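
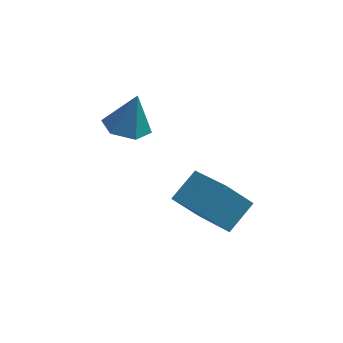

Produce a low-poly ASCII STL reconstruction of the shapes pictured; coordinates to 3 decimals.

solid 
facet normal -0.612 0.724 -0.318
outer loop
vertex 2.125 1.418 0.405
vertex 2.949 1.683 -0.579
vertex 1.502 0.561 -0.348
endloop
endfacet
facet normal -0.629 -0.202 0.751
outer loop
vertex 2.671 -0.823 0.259
vertex 2.125 1.418 0.405
vertex 1.502 0.561 -0.348
endloop
endfacet
facet normal -0.612 0.724 -0.317
outer loop
vertex 1.502 0.561 -0.348
vertex 2.949 1.683 -0.579
vertex 2.325 0.826 -1.331
endloop
endfacet
facet normal -0.480 -0.659 -0.579
outer loop
vertex 2.325 0.826 -1.331
vertex 2.671 -0.823 0.259
vertex 1.502 0.561 -0.348
endloop
endfacet
facet normal 0.480 0.659 0.579
outer loop
vertex 2.125 1.418 0.405
vertex 4.118 0.299 0.028
vertex 2.949 1.683 -0.579
endloop
endfacet
facet normal -0.628 -0.202 0.751
outer loop
vertex 3.295 0.034 1.011
vertex 2.125 1.418 0.405
vertex 2.671 -0.823 0.259
endloop
endfacet
facet normal 0.480 0.659 0.579
outer loop
vertex 3.295 0.034 1.011
vertex 4.118 0.299 0.028
vertex 2.125 1.418 0.405
endloop
endfacet
facet normal 0.629 0.201 -0.751
outer loop
vertex 2.949 1.683 -0.579
vertex 4.118 0.299 0.028
vertex 2.325 0.826 -1.331
endloop
endfacet
facet normal -0.480 -0.659 -0.579
outer loop
vertex 3.495 -0.558 -0.725
vertex 2.671 -0.823 0.259
vertex 2.325 0.826 -1.331
endloop
endfacet
facet normal 0.629 0.203 -0.751
outer loop
vertex 2.325 0.826 -1.331
vertex 4.118 0.299 0.028
vertex 3.495 -0.558 -0.725
endloop
endfacet
facet normal 0.612 -0.724 0.317
outer loop
vertex 3.495 -0.558 -0.725
vertex 3.295 0.034 1.011
vertex 2.671 -0.823 0.259
endloop
endfacet
facet normal 0.612 -0.724 0.317
outer loop
vertex 4.118 0.299 0.028
vertex 3.295 0.034 1.011
vertex 3.495 -0.558 -0.725
endloop
endfacet
facet normal -0.231 -0.122 -0.965
outer loop
vertex 0.781 1.21 2.294
vertex -0.017 1.213 2.485
vertex 0.364 1.917 2.305
endloop
endfacet
facet normal 0.846 0.496 0.193
outer loop
vertex 0.781 1.21 2.294
vertex 0.364 1.917 2.305
vertex 0.317 1.387 3.875
endloop
endfacet
facet normal -0.232 -0.121 -0.965
outer loop
vertex 0.364 1.917 2.305
vertex -0.017 1.213 2.485
vertex -0.433 1.919 2.496
endloop
endfacet
facet normal 0.079 0.944 0.321
outer loop
vertex 0.364 1.917 2.305
vertex -0.433 1.919 2.496
vertex 0.317 1.387 3.875
endloop
endfacet
facet normal -0.232 -0.121 -0.965
outer loop
vertex -0.433 1.919 2.496
vertex -0.017 1.213 2.485
vertex -0.814 1.215 2.676
endloop
endfacet
facet normal -0.664 0.501 0.555
outer loop
vertex -0.433 1.919 2.496
vertex -0.814 1.215 2.676
vertex 0.317 1.387 3.875
endloop
endfacet
facet normal -0.232 -0.122 -0.965
outer loop
vertex -0.814 1.215 2.676
vertex -0.017 1.213 2.485
vertex -0.397 0.509 2.665
endloop
endfacet
facet normal -0.642 -0.389 0.661
outer loop
vertex -0.814 1.215 2.676
vertex -0.397 0.509 2.665
vertex 0.317 1.387 3.875
endloop
endfacet
facet normal -0.232 -0.122 -0.965
outer loop
vertex -0.397 0.509 2.665
vertex -0.017 1.213 2.485
vertex 0.4 0.507 2.474
endloop
endfacet
facet normal 0.126 -0.837 0.533
outer loop
vertex -0.397 0.509 2.665
vertex 0.4 0.507 2.474
vertex 0.317 1.387 3.875
endloop
endfacet
facet normal -0.231 -0.122 -0.965
outer loop
vertex 0.4 0.507 2.474
vertex -0.017 1.213 2.485
vertex 0.781 1.21 2.294
endloop
endfacet
facet normal 0.869 -0.394 0.299
outer loop
vertex 0.4 0.507 2.474
vertex 0.781 1.21 2.294
vertex 0.317 1.387 3.875
endloop
endfacet

endsolid


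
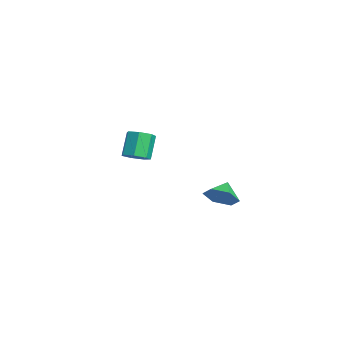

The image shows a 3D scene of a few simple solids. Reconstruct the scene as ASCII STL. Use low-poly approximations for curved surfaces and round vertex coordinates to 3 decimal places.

solid 
facet normal 0.499 -0.306 -0.811
outer loop
vertex -1.621 -2.754 -1.151
vertex -2.238 -3.154 -1.38
vertex -2.052 -2.424 -1.541
endloop
endfacet
facet normal 0.579 0.814 0.049
outer loop
vertex -1.621 -2.754 -1.151
vertex -2.052 -2.424 -1.541
vertex -2.385 -2.286 0.089
endloop
endfacet
facet normal 0.579 0.814 0.049
outer loop
vertex -2.385 -2.286 0.089
vertex -2.052 -2.424 -1.541
vertex -2.816 -1.956 -0.3
endloop
endfacet
facet normal -0.499 0.305 0.811
outer loop
vertex -2.385 -2.286 0.089
vertex -2.816 -1.956 -0.3
vertex -3.002 -2.686 -0.14
endloop
endfacet
facet normal 0.500 -0.306 -0.810
outer loop
vertex -2.052 -2.424 -1.541
vertex -2.238 -3.154 -1.38
vertex -2.623 -2.644 -1.81
endloop
endfacet
facet normal -0.144 0.893 -0.425
outer loop
vertex -2.052 -2.424 -1.541
vertex -2.623 -2.644 -1.81
vertex -2.816 -1.956 -0.3
endloop
endfacet
facet normal -0.144 0.893 -0.425
outer loop
vertex -2.816 -1.956 -0.3
vertex -2.623 -2.644 -1.81
vertex -3.387 -2.176 -0.569
endloop
endfacet
facet normal -0.500 0.305 0.811
outer loop
vertex -2.816 -1.956 -0.3
vertex -3.387 -2.176 -0.569
vertex -3.002 -2.686 -0.14
endloop
endfacet
facet normal 0.499 -0.307 -0.810
outer loop
vertex -2.623 -2.644 -1.81
vertex -2.238 -3.154 -1.38
vertex -2.904 -3.247 -1.755
endloop
endfacet
facet normal -0.758 0.300 -0.580
outer loop
vertex -2.623 -2.644 -1.81
vertex -2.904 -3.247 -1.755
vertex -3.387 -2.176 -0.569
endloop
endfacet
facet normal -0.758 0.300 -0.579
outer loop
vertex -3.387 -2.176 -0.569
vertex -2.904 -3.247 -1.755
vertex -3.668 -2.78 -0.514
endloop
endfacet
facet normal -0.499 0.306 0.811
outer loop
vertex -3.387 -2.176 -0.569
vertex -3.668 -2.78 -0.514
vertex -3.002 -2.686 -0.14
endloop
endfacet
facet normal 0.499 -0.306 -0.811
outer loop
vertex -2.904 -3.247 -1.755
vertex -2.238 -3.154 -1.38
vertex -2.684 -3.781 -1.418
endloop
endfacet
facet normal -0.801 -0.518 -0.298
outer loop
vertex -2.904 -3.247 -1.755
vertex -2.684 -3.781 -1.418
vertex -3.668 -2.78 -0.514
endloop
endfacet
facet normal -0.801 -0.519 -0.297
outer loop
vertex -3.668 -2.78 -0.514
vertex -2.684 -3.781 -1.418
vertex -3.447 -3.313 -0.178
endloop
endfacet
facet normal -0.499 0.305 0.811
outer loop
vertex -3.668 -2.78 -0.514
vertex -3.447 -3.313 -0.178
vertex -3.002 -2.686 -0.14
endloop
endfacet
facet normal 0.499 -0.306 -0.811
outer loop
vertex -2.684 -3.781 -1.418
vertex -2.238 -3.154 -1.38
vertex -2.128 -3.842 -1.053
endloop
endfacet
facet normal -0.241 -0.948 0.209
outer loop
vertex -2.684 -3.781 -1.418
vertex -2.128 -3.842 -1.053
vertex -3.447 -3.313 -0.178
endloop
endfacet
facet normal -0.241 -0.948 0.209
outer loop
vertex -3.447 -3.313 -0.178
vertex -2.128 -3.842 -1.053
vertex -2.891 -3.374 0.188
endloop
endfacet
facet normal -0.500 0.306 0.810
outer loop
vertex -3.447 -3.313 -0.178
vertex -2.891 -3.374 0.188
vertex -3.002 -2.686 -0.14
endloop
endfacet
facet normal 0.499 -0.306 -0.811
outer loop
vertex -2.128 -3.842 -1.053
vertex -2.238 -3.154 -1.38
vertex -1.655 -3.385 -0.934
endloop
endfacet
facet normal 0.500 -0.663 0.557
outer loop
vertex -2.128 -3.842 -1.053
vertex -1.655 -3.385 -0.934
vertex -2.891 -3.374 0.188
endloop
endfacet
facet normal 0.500 -0.663 0.557
outer loop
vertex -2.891 -3.374 0.188
vertex -1.655 -3.385 -0.934
vertex -2.418 -2.917 0.307
endloop
endfacet
facet normal -0.499 0.306 0.811
outer loop
vertex -2.891 -3.374 0.188
vertex -2.418 -2.917 0.307
vertex -3.002 -2.686 -0.14
endloop
endfacet
facet normal 0.499 -0.306 -0.811
outer loop
vertex -1.655 -3.385 -0.934
vertex -2.238 -3.154 -1.38
vertex -1.621 -2.754 -1.151
endloop
endfacet
facet normal 0.865 0.121 0.487
outer loop
vertex -1.655 -3.385 -0.934
vertex -1.621 -2.754 -1.151
vertex -2.418 -2.917 0.307
endloop
endfacet
facet normal 0.865 0.123 0.487
outer loop
vertex -2.418 -2.917 0.307
vertex -1.621 -2.754 -1.151
vertex -2.385 -2.286 0.089
endloop
endfacet
facet normal -0.499 0.306 0.811
outer loop
vertex -2.418 -2.917 0.307
vertex -2.385 -2.286 0.089
vertex -3.002 -2.686 -0.14
endloop
endfacet
facet normal 0.681 -0.506 -0.529
outer loop
vertex 4.441 0.298 -1.428
vertex 3.944 -0.481 -1.323
vertex 3.79 0.075 -2.053
endloop
endfacet
facet normal -0.239 0.966 -0.096
outer loop
vertex 4.441 0.298 -1.428
vertex 3.79 0.075 -2.053
vertex 3.216 0.061 -0.757
endloop
endfacet
facet normal 0.681 -0.506 -0.529
outer loop
vertex 3.79 0.075 -2.053
vertex 3.944 -0.481 -1.323
vertex 3.293 -0.704 -1.948
endloop
endfacet
facet normal -0.809 0.469 -0.353
outer loop
vertex 3.79 0.075 -2.053
vertex 3.293 -0.704 -1.948
vertex 3.216 0.061 -0.757
endloop
endfacet
facet normal 0.681 -0.505 -0.530
outer loop
vertex 3.293 -0.704 -1.948
vertex 3.944 -0.481 -1.323
vertex 3.448 -1.26 -1.218
endloop
endfacet
facet normal -0.979 -0.193 0.061
outer loop
vertex 3.293 -0.704 -1.948
vertex 3.448 -1.26 -1.218
vertex 3.216 0.061 -0.757
endloop
endfacet
facet normal 0.682 -0.505 -0.529
outer loop
vertex 3.448 -1.26 -1.218
vertex 3.944 -0.481 -1.323
vertex 4.099 -1.036 -0.593
endloop
endfacet
facet normal -0.580 -0.357 0.732
outer loop
vertex 3.448 -1.26 -1.218
vertex 4.099 -1.036 -0.593
vertex 3.216 0.061 -0.757
endloop
endfacet
facet normal 0.681 -0.506 -0.529
outer loop
vertex 4.099 -1.036 -0.593
vertex 3.944 -0.481 -1.323
vertex 4.596 -0.257 -0.698
endloop
endfacet
facet normal -0.010 0.140 0.990
outer loop
vertex 4.099 -1.036 -0.593
vertex 4.596 -0.257 -0.698
vertex 3.216 0.061 -0.757
endloop
endfacet
facet normal 0.681 -0.506 -0.529
outer loop
vertex 4.596 -0.257 -0.698
vertex 3.944 -0.481 -1.323
vertex 4.441 0.298 -1.428
endloop
endfacet
facet normal 0.160 0.802 0.576
outer loop
vertex 4.596 -0.257 -0.698
vertex 4.441 0.298 -1.428
vertex 3.216 0.061 -0.757
endloop
endfacet

endsolid


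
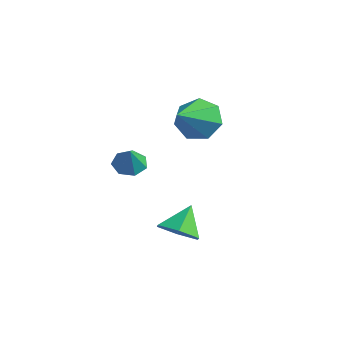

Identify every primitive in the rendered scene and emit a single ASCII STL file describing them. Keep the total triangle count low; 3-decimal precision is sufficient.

solid 
facet normal 0.183 -0.648 -0.739
outer loop
vertex 3.912 -1.046 -2.977
vertex 3.314 -0.581 -3.533
vertex 4.224 -0.343 -3.516
endloop
endfacet
facet normal 0.700 0.212 0.682
outer loop
vertex 3.912 -1.046 -2.977
vertex 4.224 -0.343 -3.516
vertex 3.066 0.301 -2.527
endloop
endfacet
facet normal 0.183 -0.648 -0.740
outer loop
vertex 4.224 -0.343 -3.516
vertex 3.314 -0.581 -3.533
vertex 3.626 0.123 -4.072
endloop
endfacet
facet normal 0.550 0.829 0.104
outer loop
vertex 4.224 -0.343 -3.516
vertex 3.626 0.123 -4.072
vertex 3.066 0.301 -2.527
endloop
endfacet
facet normal 0.183 -0.648 -0.740
outer loop
vertex 3.626 0.123 -4.072
vertex 3.314 -0.581 -3.533
vertex 2.717 -0.115 -4.089
endloop
endfacet
facet normal -0.245 0.949 -0.198
outer loop
vertex 3.626 0.123 -4.072
vertex 2.717 -0.115 -4.089
vertex 3.066 0.301 -2.527
endloop
endfacet
facet normal 0.183 -0.648 -0.739
outer loop
vertex 2.717 -0.115 -4.089
vertex 3.314 -0.581 -3.533
vertex 2.405 -0.819 -3.549
endloop
endfacet
facet normal -0.888 0.453 0.078
outer loop
vertex 2.717 -0.115 -4.089
vertex 2.405 -0.819 -3.549
vertex 3.066 0.301 -2.527
endloop
endfacet
facet normal 0.183 -0.648 -0.739
outer loop
vertex 2.405 -0.819 -3.549
vertex 3.314 -0.581 -3.533
vertex 3.003 -1.284 -2.993
endloop
endfacet
facet normal -0.737 -0.164 0.656
outer loop
vertex 2.405 -0.819 -3.549
vertex 3.003 -1.284 -2.993
vertex 3.066 0.301 -2.527
endloop
endfacet
facet normal 0.183 -0.648 -0.739
outer loop
vertex 3.003 -1.284 -2.993
vertex 3.314 -0.581 -3.533
vertex 3.912 -1.046 -2.977
endloop
endfacet
facet normal 0.057 -0.284 0.957
outer loop
vertex 3.003 -1.284 -2.993
vertex 3.912 -1.046 -2.977
vertex 3.066 0.301 -2.527
endloop
endfacet
facet normal -0.295 0.808 -0.511
outer loop
vertex 2.953 1.922 1.179
vertex 2.005 1.573 1.174
vertex 2.454 2.168 1.856
endloop
endfacet
facet normal 0.820 0.126 0.559
outer loop
vertex 2.953 1.922 1.179
vertex 2.454 2.168 1.856
vertex 2.575 0.007 2.166
endloop
endfacet
facet normal -0.293 0.808 -0.512
outer loop
vertex 2.454 2.168 1.856
vertex 2.005 1.573 1.174
vertex 1.616 1.967 2.019
endloop
endfacet
facet normal 0.154 0.149 0.977
outer loop
vertex 2.454 2.168 1.856
vertex 1.616 1.967 2.019
vertex 2.575 0.007 2.166
endloop
endfacet
facet normal -0.294 0.807 -0.512
outer loop
vertex 1.616 1.967 2.019
vertex 2.005 1.573 1.174
vertex 1.072 1.469 1.546
endloop
endfacet
facet normal -0.533 -0.199 0.822
outer loop
vertex 1.616 1.967 2.019
vertex 1.072 1.469 1.546
vertex 2.575 0.007 2.166
endloop
endfacet
facet normal -0.294 0.808 -0.511
outer loop
vertex 1.072 1.469 1.546
vertex 2.005 1.573 1.174
vertex 1.23 1.05 0.793
endloop
endfacet
facet normal -0.725 -0.655 0.212
outer loop
vertex 1.072 1.469 1.546
vertex 1.23 1.05 0.793
vertex 2.575 0.007 2.166
endloop
endfacet
facet normal -0.294 0.808 -0.511
outer loop
vertex 1.23 1.05 0.793
vertex 2.005 1.573 1.174
vertex 1.972 1.025 0.327
endloop
endfacet
facet normal -0.277 -0.876 -0.394
outer loop
vertex 1.23 1.05 0.793
vertex 1.972 1.025 0.327
vertex 2.575 0.007 2.166
endloop
endfacet
facet normal -0.294 0.808 -0.511
outer loop
vertex 1.972 1.025 0.327
vertex 2.005 1.573 1.174
vertex 2.738 1.413 0.499
endloop
endfacet
facet normal 0.474 -0.696 -0.540
outer loop
vertex 1.972 1.025 0.327
vertex 2.738 1.413 0.499
vertex 2.575 0.007 2.166
endloop
endfacet
facet normal -0.295 0.807 -0.511
outer loop
vertex 2.738 1.413 0.499
vertex 2.005 1.573 1.174
vertex 2.953 1.922 1.179
endloop
endfacet
facet normal 0.961 -0.250 -0.117
outer loop
vertex 2.738 1.413 0.499
vertex 2.953 1.922 1.179
vertex 2.575 0.007 2.166
endloop
endfacet
facet normal -0.419 0.321 -0.849
outer loop
vertex 1.071 -0.167 -1.21
vertex 0.489 -0.525 -1.058
vertex 0.652 0.134 -0.889
endloop
endfacet
facet normal 0.719 0.553 0.421
outer loop
vertex 1.071 -0.167 -1.21
vertex 0.652 0.134 -0.889
vertex 0.971 -0.895 -0.082
endloop
endfacet
facet normal -0.418 0.321 -0.850
outer loop
vertex 0.652 0.134 -0.889
vertex 0.489 -0.525 -1.058
vertex 0.11 -0.061 -0.696
endloop
endfacet
facet normal 0.052 0.626 0.778
outer loop
vertex 0.652 0.134 -0.889
vertex 0.11 -0.061 -0.696
vertex 0.971 -0.895 -0.082
endloop
endfacet
facet normal -0.418 0.321 -0.850
outer loop
vertex 0.11 -0.061 -0.696
vertex 0.489 -0.525 -1.058
vertex -0.146 -0.606 -0.776
endloop
endfacet
facet normal -0.504 0.111 0.857
outer loop
vertex 0.11 -0.061 -0.696
vertex -0.146 -0.606 -0.776
vertex 0.971 -0.895 -0.082
endloop
endfacet
facet normal -0.418 0.321 -0.850
outer loop
vertex -0.146 -0.606 -0.776
vertex 0.489 -0.525 -1.058
vertex 0.076 -1.09 -1.068
endloop
endfacet
facet normal -0.528 -0.603 0.598
outer loop
vertex -0.146 -0.606 -0.776
vertex 0.076 -1.09 -1.068
vertex 0.971 -0.895 -0.082
endloop
endfacet
facet normal -0.419 0.321 -0.849
outer loop
vertex 0.076 -1.09 -1.068
vertex 0.489 -0.525 -1.058
vertex 0.609 -1.149 -1.353
endloop
endfacet
facet normal -0.003 -0.980 0.197
outer loop
vertex 0.076 -1.09 -1.068
vertex 0.609 -1.149 -1.353
vertex 0.971 -0.895 -0.082
endloop
endfacet
facet normal -0.419 0.321 -0.849
outer loop
vertex 0.609 -1.149 -1.353
vertex 0.489 -0.525 -1.058
vertex 1.052 -0.738 -1.416
endloop
endfacet
facet normal 0.676 -0.736 -0.046
outer loop
vertex 0.609 -1.149 -1.353
vertex 1.052 -0.738 -1.416
vertex 0.971 -0.895 -0.082
endloop
endfacet
facet normal -0.419 0.320 -0.850
outer loop
vertex 1.052 -0.738 -1.416
vertex 0.489 -0.525 -1.058
vertex 1.071 -0.167 -1.21
endloop
endfacet
facet normal 0.997 -0.053 0.054
outer loop
vertex 1.052 -0.738 -1.416
vertex 1.071 -0.167 -1.21
vertex 0.971 -0.895 -0.082
endloop
endfacet

endsolid


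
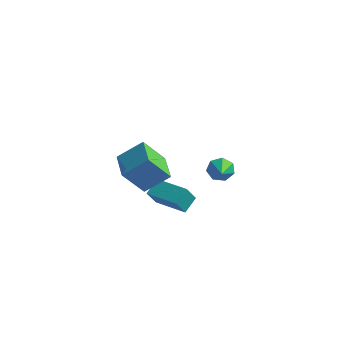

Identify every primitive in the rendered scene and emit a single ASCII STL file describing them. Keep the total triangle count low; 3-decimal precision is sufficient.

solid 
facet normal -0.516 0.729 -0.451
outer loop
vertex -0.312 3.777 -3.061
vertex -0.609 3.876 -2.561
vertex -0.104 4.121 -2.743
endloop
endfacet
facet normal 0.885 -0.119 -0.450
outer loop
vertex -0.312 3.777 -3.061
vertex -0.104 4.121 -2.743
vertex 0.149 2.804 -1.899
endloop
endfacet
facet normal -0.516 0.729 -0.451
outer loop
vertex -0.104 4.121 -2.743
vertex -0.609 3.876 -2.561
vertex -0.277 4.28 -2.288
endloop
endfacet
facet normal 0.916 0.326 0.234
outer loop
vertex -0.104 4.121 -2.743
vertex -0.277 4.28 -2.288
vertex 0.149 2.804 -1.899
endloop
endfacet
facet normal -0.517 0.729 -0.449
outer loop
vertex -0.277 4.28 -2.288
vertex -0.609 3.876 -2.561
vertex -0.7 4.134 -2.038
endloop
endfacet
facet normal 0.390 0.338 0.857
outer loop
vertex -0.277 4.28 -2.288
vertex -0.7 4.134 -2.038
vertex 0.149 2.804 -1.899
endloop
endfacet
facet normal -0.516 0.729 -0.449
outer loop
vertex -0.7 4.134 -2.038
vertex -0.609 3.876 -2.561
vertex -1.054 3.794 -2.183
endloop
endfacet
facet normal -0.300 -0.092 0.949
outer loop
vertex -0.7 4.134 -2.038
vertex -1.054 3.794 -2.183
vertex 0.149 2.804 -1.899
endloop
endfacet
facet normal -0.516 0.730 -0.449
outer loop
vertex -1.054 3.794 -2.183
vertex -0.609 3.876 -2.561
vertex -1.074 3.516 -2.612
endloop
endfacet
facet normal -0.630 -0.638 0.443
outer loop
vertex -1.054 3.794 -2.183
vertex -1.074 3.516 -2.612
vertex 0.149 2.804 -1.899
endloop
endfacet
facet normal -0.515 0.729 -0.451
outer loop
vertex -1.074 3.516 -2.612
vertex -0.609 3.876 -2.561
vertex -0.743 3.508 -3.003
endloop
endfacet
facet normal -0.355 -0.891 -0.282
outer loop
vertex -1.074 3.516 -2.612
vertex -0.743 3.508 -3.003
vertex 0.149 2.804 -1.899
endloop
endfacet
facet normal -0.516 0.729 -0.451
outer loop
vertex -0.743 3.508 -3.003
vertex -0.609 3.876 -2.561
vertex -0.312 3.777 -3.061
endloop
endfacet
facet normal 0.320 -0.660 -0.680
outer loop
vertex -0.743 3.508 -3.003
vertex -0.312 3.777 -3.061
vertex 0.149 2.804 -1.899
endloop
endfacet
facet normal -0.997 0.063 -0.051
outer loop
vertex -1.224 -0.357 -1.741
vertex -1.203 0.324 -1.304
vertex -1.152 0.147 -2.531
endloop
endfacet
facet normal -0.025 -0.842 -0.539
outer loop
vertex 0.303 0.056 -2.456
vertex -1.224 -0.357 -1.741
vertex -1.152 0.147 -2.531
endloop
endfacet
facet normal -0.997 0.063 -0.051
outer loop
vertex -1.152 0.147 -2.531
vertex -1.203 0.324 -1.304
vertex -1.131 0.829 -2.094
endloop
endfacet
facet normal 0.077 0.536 -0.841
outer loop
vertex -1.131 0.829 -2.094
vertex 0.303 0.056 -2.456
vertex -1.152 0.147 -2.531
endloop
endfacet
facet normal -0.077 -0.537 0.840
outer loop
vertex -1.224 -0.357 -1.741
vertex 0.252 0.233 -1.229
vertex -1.203 0.324 -1.304
endloop
endfacet
facet normal -0.025 -0.841 -0.540
outer loop
vertex 0.231 -0.449 -1.666
vertex -1.224 -0.357 -1.741
vertex 0.303 0.056 -2.456
endloop
endfacet
facet normal -0.077 -0.536 0.841
outer loop
vertex 0.231 -0.449 -1.666
vertex 0.252 0.233 -1.229
vertex -1.224 -0.357 -1.741
endloop
endfacet
facet normal 0.025 0.841 0.540
outer loop
vertex -1.203 0.324 -1.304
vertex 0.252 0.233 -1.229
vertex -1.131 0.829 -2.094
endloop
endfacet
facet normal 0.077 0.537 -0.840
outer loop
vertex 0.324 0.737 -2.019
vertex 0.303 0.056 -2.456
vertex -1.131 0.829 -2.094
endloop
endfacet
facet normal 0.025 0.842 0.539
outer loop
vertex -1.131 0.829 -2.094
vertex 0.252 0.233 -1.229
vertex 0.324 0.737 -2.019
endloop
endfacet
facet normal 0.997 -0.063 0.050
outer loop
vertex 0.324 0.737 -2.019
vertex 0.231 -0.449 -1.666
vertex 0.303 0.056 -2.456
endloop
endfacet
facet normal 0.997 -0.063 0.051
outer loop
vertex 0.252 0.233 -1.229
vertex 0.231 -0.449 -1.666
vertex 0.324 0.737 -2.019
endloop
endfacet
facet normal -0.598 -0.521 -0.609
outer loop
vertex -0.992 -2.239 0.52
vertex -1.931 -1.29 0.63
vertex -0.448 -1.572 -0.584
endloop
endfacet
facet normal 0.701 -0.708 -0.082
outer loop
vertex 0.311 -0.91 0.19
vertex -0.992 -2.239 0.52
vertex -0.448 -1.572 -0.584
endloop
endfacet
facet normal -0.598 -0.521 -0.609
outer loop
vertex -0.448 -1.572 -0.584
vertex -1.931 -1.29 0.63
vertex -1.387 -0.623 -0.474
endloop
endfacet
facet normal 0.389 0.476 -0.789
outer loop
vertex -1.387 -0.623 -0.474
vertex 0.311 -0.91 0.19
vertex -0.448 -1.572 -0.584
endloop
endfacet
facet normal -0.389 -0.476 0.789
outer loop
vertex -0.992 -2.239 0.52
vertex -1.172 -0.628 1.404
vertex -1.931 -1.29 0.63
endloop
endfacet
facet normal 0.701 -0.708 -0.082
outer loop
vertex -0.233 -1.577 1.294
vertex -0.992 -2.239 0.52
vertex 0.311 -0.91 0.19
endloop
endfacet
facet normal -0.389 -0.476 0.789
outer loop
vertex -0.233 -1.577 1.294
vertex -1.172 -0.628 1.404
vertex -0.992 -2.239 0.52
endloop
endfacet
facet normal -0.701 0.708 0.082
outer loop
vertex -1.931 -1.29 0.63
vertex -1.172 -0.628 1.404
vertex -1.387 -0.623 -0.474
endloop
endfacet
facet normal 0.389 0.476 -0.789
outer loop
vertex -0.628 0.039 0.3
vertex 0.311 -0.91 0.19
vertex -1.387 -0.623 -0.474
endloop
endfacet
facet normal -0.701 0.708 0.082
outer loop
vertex -1.387 -0.623 -0.474
vertex -1.172 -0.628 1.404
vertex -0.628 0.039 0.3
endloop
endfacet
facet normal 0.598 0.521 0.609
outer loop
vertex -0.628 0.039 0.3
vertex -0.233 -1.577 1.294
vertex 0.311 -0.91 0.19
endloop
endfacet
facet normal 0.598 0.521 0.609
outer loop
vertex -1.172 -0.628 1.404
vertex -0.233 -1.577 1.294
vertex -0.628 0.039 0.3
endloop
endfacet

endsolid


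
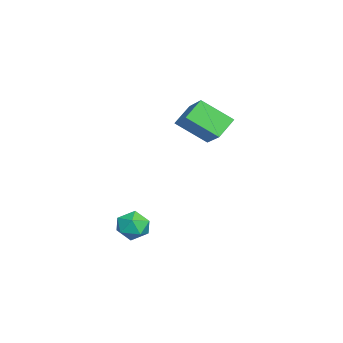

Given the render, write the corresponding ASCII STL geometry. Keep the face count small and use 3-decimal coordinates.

solid 
facet normal -0.985 0.035 -0.171
outer loop
vertex -0.543 -0.2 -3.188
vertex -0.703 -0.603 -2.347
vertex -0.657 0.34 -2.42
endloop
endfacet
facet normal -0.650 0.573 -0.499
outer loop
vertex -0.543 -0.2 -3.188
vertex -0.657 0.34 -2.42
vertex 0.015 0.551 -3.052
endloop
endfacet
facet normal -0.166 0.294 -0.941
outer loop
vertex -0.543 -0.2 -3.188
vertex 0.015 0.551 -3.052
vertex 0.384 -0.26 -3.37
endloop
endfacet
facet normal -0.201 -0.416 -0.887
outer loop
vertex -0.543 -0.2 -3.188
vertex 0.384 -0.26 -3.37
vertex -0.06 -0.974 -2.934
endloop
endfacet
facet normal -0.707 -0.576 -0.410
outer loop
vertex -0.543 -0.2 -3.188
vertex -0.06 -0.974 -2.934
vertex -0.703 -0.603 -2.347
endloop
endfacet
facet normal -0.303 0.953 -0.004
outer loop
vertex 0.015 0.551 -3.052
vertex -0.657 0.34 -2.42
vertex 0.2 0.614 -2.126
endloop
endfacet
facet normal -0.845 0.082 0.528
outer loop
vertex -0.657 0.34 -2.42
vertex -0.703 -0.603 -2.347
vertex -0.244 -0.1 -1.69
endloop
endfacet
facet normal -0.395 -0.908 0.141
outer loop
vertex -0.703 -0.603 -2.347
vertex -0.06 -0.974 -2.934
vertex 0.125 -0.911 -2.008
endloop
endfacet
facet normal 0.424 -0.649 -0.631
outer loop
vertex -0.06 -0.974 -2.934
vertex 0.384 -0.26 -3.37
vertex 0.797 -0.7 -2.64
endloop
endfacet
facet normal 0.481 0.501 -0.720
outer loop
vertex 0.384 -0.26 -3.37
vertex 0.015 0.551 -3.052
vertex 0.843 0.243 -2.713
endloop
endfacet
facet normal 0.201 0.416 0.887
outer loop
vertex 0.683 -0.16 -1.872
vertex 0.2 0.614 -2.126
vertex -0.244 -0.1 -1.69
endloop
endfacet
facet normal 0.166 -0.294 0.941
outer loop
vertex 0.683 -0.16 -1.872
vertex -0.244 -0.1 -1.69
vertex 0.125 -0.911 -2.008
endloop
endfacet
facet normal 0.650 -0.573 0.499
outer loop
vertex 0.683 -0.16 -1.872
vertex 0.125 -0.911 -2.008
vertex 0.797 -0.7 -2.64
endloop
endfacet
facet normal 0.985 -0.035 0.171
outer loop
vertex 0.683 -0.16 -1.872
vertex 0.797 -0.7 -2.64
vertex 0.843 0.243 -2.713
endloop
endfacet
facet normal 0.707 0.576 0.410
outer loop
vertex 0.683 -0.16 -1.872
vertex 0.843 0.243 -2.713
vertex 0.2 0.614 -2.126
endloop
endfacet
facet normal -0.424 0.649 0.631
outer loop
vertex -0.244 -0.1 -1.69
vertex 0.2 0.614 -2.126
vertex -0.657 0.34 -2.42
endloop
endfacet
facet normal -0.481 -0.501 0.720
outer loop
vertex 0.125 -0.911 -2.008
vertex -0.244 -0.1 -1.69
vertex -0.703 -0.603 -2.347
endloop
endfacet
facet normal 0.303 -0.953 0.004
outer loop
vertex 0.797 -0.7 -2.64
vertex 0.125 -0.911 -2.008
vertex -0.06 -0.974 -2.934
endloop
endfacet
facet normal 0.845 -0.082 -0.528
outer loop
vertex 0.843 0.243 -2.713
vertex 0.797 -0.7 -2.64
vertex 0.384 -0.26 -3.37
endloop
endfacet
facet normal 0.395 0.908 -0.141
outer loop
vertex 0.2 0.614 -2.126
vertex 0.843 0.243 -2.713
vertex 0.015 0.551 -3.052
endloop
endfacet
facet normal -0.767 -0.344 -0.542
outer loop
vertex -4.242 2.228 3.67
vertex -4.116 3.835 2.47
vertex -3.367 1.554 2.86
endloop
endfacet
facet normal -0.062 -0.799 0.598
outer loop
vertex -1.964 2.185 3.85
vertex -4.242 2.228 3.67
vertex -3.367 1.554 2.86
endloop
endfacet
facet normal -0.767 -0.344 -0.541
outer loop
vertex -3.367 1.554 2.86
vertex -4.116 3.835 2.47
vertex -3.242 3.161 1.659
endloop
endfacet
facet normal 0.639 -0.492 -0.592
outer loop
vertex -3.242 3.161 1.659
vertex -1.964 2.185 3.85
vertex -3.367 1.554 2.86
endloop
endfacet
facet normal -0.639 0.492 0.592
outer loop
vertex -4.242 2.228 3.67
vertex -2.713 4.466 3.46
vertex -4.116 3.835 2.47
endloop
endfacet
facet normal -0.062 -0.800 0.597
outer loop
vertex -2.838 2.859 4.661
vertex -4.242 2.228 3.67
vertex -1.964 2.185 3.85
endloop
endfacet
facet normal -0.639 0.492 0.592
outer loop
vertex -2.838 2.859 4.661
vertex -2.713 4.466 3.46
vertex -4.242 2.228 3.67
endloop
endfacet
facet normal 0.062 0.799 -0.598
outer loop
vertex -4.116 3.835 2.47
vertex -2.713 4.466 3.46
vertex -3.242 3.161 1.659
endloop
endfacet
facet normal 0.639 -0.492 -0.592
outer loop
vertex -1.838 3.792 2.65
vertex -1.964 2.185 3.85
vertex -3.242 3.161 1.659
endloop
endfacet
facet normal 0.063 0.799 -0.598
outer loop
vertex -3.242 3.161 1.659
vertex -2.713 4.466 3.46
vertex -1.838 3.792 2.65
endloop
endfacet
facet normal 0.767 0.344 0.541
outer loop
vertex -1.838 3.792 2.65
vertex -2.838 2.859 4.661
vertex -1.964 2.185 3.85
endloop
endfacet
facet normal 0.767 0.345 0.541
outer loop
vertex -2.713 4.466 3.46
vertex -2.838 2.859 4.661
vertex -1.838 3.792 2.65
endloop
endfacet

endsolid


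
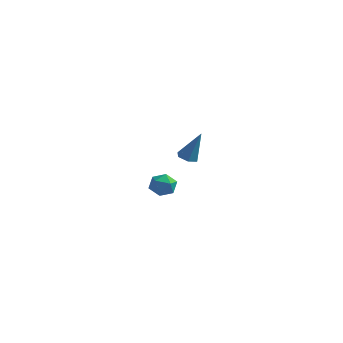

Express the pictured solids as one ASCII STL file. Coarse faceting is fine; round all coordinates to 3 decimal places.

solid 
facet normal -0.526 0.808 -0.267
outer loop
vertex 0.022 -2.913 -2.134
vertex -0.559 -3.245 -1.993
vertex -0.247 -2.881 -1.506
endloop
endfacet
facet normal 0.110 0.994 -0.003
outer loop
vertex 0.022 -2.913 -2.134
vertex -0.247 -2.881 -1.506
vertex 0.427 -2.956 -1.586
endloop
endfacet
facet normal 0.614 0.680 -0.401
outer loop
vertex 0.022 -2.913 -2.134
vertex 0.427 -2.956 -1.586
vertex 0.532 -3.367 -2.122
endloop
endfacet
facet normal 0.289 0.300 -0.909
outer loop
vertex 0.022 -2.913 -2.134
vertex 0.532 -3.367 -2.122
vertex -0.077 -3.545 -2.374
endloop
endfacet
facet normal -0.417 0.379 -0.826
outer loop
vertex 0.022 -2.913 -2.134
vertex -0.077 -3.545 -2.374
vertex -0.559 -3.245 -1.993
endloop
endfacet
facet normal 0.160 0.735 0.659
outer loop
vertex 0.427 -2.956 -1.586
vertex -0.247 -2.881 -1.506
vertex 0.097 -3.315 -1.106
endloop
endfacet
facet normal -0.870 0.433 0.234
outer loop
vertex -0.247 -2.881 -1.506
vertex -0.559 -3.245 -1.993
vertex -0.512 -3.493 -1.358
endloop
endfacet
facet normal -0.693 -0.261 -0.672
outer loop
vertex -0.559 -3.245 -1.993
vertex -0.077 -3.545 -2.374
vertex -0.407 -3.904 -1.894
endloop
endfacet
facet normal 0.447 -0.388 -0.806
outer loop
vertex -0.077 -3.545 -2.374
vertex 0.532 -3.367 -2.122
vertex 0.267 -3.979 -1.974
endloop
endfacet
facet normal 0.974 0.227 0.017
outer loop
vertex 0.532 -3.367 -2.122
vertex 0.427 -2.956 -1.586
vertex 0.579 -3.615 -1.487
endloop
endfacet
facet normal -0.289 -0.300 0.909
outer loop
vertex -0.002 -3.947 -1.346
vertex 0.097 -3.315 -1.106
vertex -0.512 -3.493 -1.358
endloop
endfacet
facet normal -0.614 -0.680 0.401
outer loop
vertex -0.002 -3.947 -1.346
vertex -0.512 -3.493 -1.358
vertex -0.407 -3.904 -1.894
endloop
endfacet
facet normal -0.110 -0.994 0.003
outer loop
vertex -0.002 -3.947 -1.346
vertex -0.407 -3.904 -1.894
vertex 0.267 -3.979 -1.974
endloop
endfacet
facet normal 0.526 -0.808 0.267
outer loop
vertex -0.002 -3.947 -1.346
vertex 0.267 -3.979 -1.974
vertex 0.579 -3.615 -1.487
endloop
endfacet
facet normal 0.417 -0.379 0.826
outer loop
vertex -0.002 -3.947 -1.346
vertex 0.579 -3.615 -1.487
vertex 0.097 -3.315 -1.106
endloop
endfacet
facet normal -0.447 0.388 0.806
outer loop
vertex -0.512 -3.493 -1.358
vertex 0.097 -3.315 -1.106
vertex -0.247 -2.881 -1.506
endloop
endfacet
facet normal -0.974 -0.227 -0.017
outer loop
vertex -0.407 -3.904 -1.894
vertex -0.512 -3.493 -1.358
vertex -0.559 -3.245 -1.993
endloop
endfacet
facet normal -0.160 -0.735 -0.659
outer loop
vertex 0.267 -3.979 -1.974
vertex -0.407 -3.904 -1.894
vertex -0.077 -3.545 -2.374
endloop
endfacet
facet normal 0.870 -0.433 -0.234
outer loop
vertex 0.579 -3.615 -1.487
vertex 0.267 -3.979 -1.974
vertex 0.532 -3.367 -2.122
endloop
endfacet
facet normal 0.693 0.261 0.672
outer loop
vertex 0.097 -3.315 -1.106
vertex 0.579 -3.615 -1.487
vertex 0.427 -2.956 -1.586
endloop
endfacet
facet normal -0.379 -0.128 -0.916
outer loop
vertex -3.34 2.701 -2.763
vertex -3.701 3.119 -2.672
vertex -3.198 3.226 -2.895
endloop
endfacet
facet normal 0.959 -0.276 -0.066
outer loop
vertex -3.34 2.701 -2.763
vertex -3.198 3.226 -2.895
vertex -3.039 3.341 -1.068
endloop
endfacet
facet normal -0.379 -0.127 -0.917
outer loop
vertex -3.198 3.226 -2.895
vertex -3.701 3.119 -2.672
vertex -3.558 3.645 -2.804
endloop
endfacet
facet normal 0.743 0.661 -0.106
outer loop
vertex -3.198 3.226 -2.895
vertex -3.558 3.645 -2.804
vertex -3.039 3.341 -1.068
endloop
endfacet
facet normal -0.378 -0.127 -0.917
outer loop
vertex -3.558 3.645 -2.804
vertex -3.701 3.119 -2.672
vertex -4.061 3.538 -2.582
endloop
endfacet
facet normal -0.116 0.972 0.205
outer loop
vertex -3.558 3.645 -2.804
vertex -4.061 3.538 -2.582
vertex -3.039 3.341 -1.068
endloop
endfacet
facet normal -0.378 -0.128 -0.917
outer loop
vertex -4.061 3.538 -2.582
vertex -3.701 3.119 -2.672
vertex -4.204 3.013 -2.45
endloop
endfacet
facet normal -0.756 0.346 0.555
outer loop
vertex -4.061 3.538 -2.582
vertex -4.204 3.013 -2.45
vertex -3.039 3.341 -1.068
endloop
endfacet
facet normal -0.378 -0.127 -0.917
outer loop
vertex -4.204 3.013 -2.45
vertex -3.701 3.119 -2.672
vertex -3.843 2.594 -2.541
endloop
endfacet
facet normal -0.540 -0.594 0.596
outer loop
vertex -4.204 3.013 -2.45
vertex -3.843 2.594 -2.541
vertex -3.039 3.341 -1.068
endloop
endfacet
facet normal -0.378 -0.127 -0.917
outer loop
vertex -3.843 2.594 -2.541
vertex -3.701 3.119 -2.672
vertex -3.34 2.701 -2.763
endloop
endfacet
facet normal 0.318 -0.904 0.285
outer loop
vertex -3.843 2.594 -2.541
vertex -3.34 2.701 -2.763
vertex -3.039 3.341 -1.068
endloop
endfacet

endsolid


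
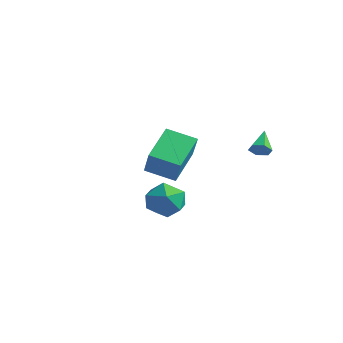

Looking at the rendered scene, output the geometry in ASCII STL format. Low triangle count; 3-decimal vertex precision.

solid 
facet normal -0.616 0.371 0.695
outer loop
vertex 2.095 -3.548 1.539
vertex 2.896 -3.525 2.236
vertex 2.706 -2.683 1.618
endloop
endfacet
facet normal -0.818 0.574 0.041
outer loop
vertex 2.095 -3.548 1.539
vertex 2.706 -2.683 1.618
vertex 2.409 -3.038 0.662
endloop
endfacet
facet normal -0.939 -0.014 -0.344
outer loop
vertex 2.095 -3.548 1.539
vertex 2.409 -3.038 0.662
vertex 2.415 -4.099 0.69
endloop
endfacet
facet normal -0.811 -0.581 0.071
outer loop
vertex 2.095 -3.548 1.539
vertex 2.415 -4.099 0.69
vertex 2.716 -4.4 1.663
endloop
endfacet
facet normal -0.611 -0.342 0.714
outer loop
vertex 2.095 -3.548 1.539
vertex 2.716 -4.4 1.663
vertex 2.896 -3.525 2.236
endloop
endfacet
facet normal -0.274 0.926 -0.259
outer loop
vertex 2.409 -3.038 0.662
vertex 2.706 -2.683 1.618
vertex 3.404 -2.7 0.817
endloop
endfacet
facet normal 0.053 0.599 0.799
outer loop
vertex 2.706 -2.683 1.618
vertex 2.896 -3.525 2.236
vertex 3.705 -3.001 1.79
endloop
endfacet
facet normal 0.059 -0.555 0.829
outer loop
vertex 2.896 -3.525 2.236
vertex 2.716 -4.4 1.663
vertex 3.711 -4.062 1.818
endloop
endfacet
facet normal -0.264 -0.942 -0.210
outer loop
vertex 2.716 -4.4 1.663
vertex 2.415 -4.099 0.69
vertex 3.414 -4.417 0.862
endloop
endfacet
facet normal -0.470 -0.026 -0.882
outer loop
vertex 2.415 -4.099 0.69
vertex 2.409 -3.038 0.662
vertex 3.224 -3.575 0.244
endloop
endfacet
facet normal 0.811 0.581 -0.071
outer loop
vertex 4.025 -3.552 0.941
vertex 3.404 -2.7 0.817
vertex 3.705 -3.001 1.79
endloop
endfacet
facet normal 0.939 0.014 0.344
outer loop
vertex 4.025 -3.552 0.941
vertex 3.705 -3.001 1.79
vertex 3.711 -4.062 1.818
endloop
endfacet
facet normal 0.818 -0.574 -0.041
outer loop
vertex 4.025 -3.552 0.941
vertex 3.711 -4.062 1.818
vertex 3.414 -4.417 0.862
endloop
endfacet
facet normal 0.616 -0.371 -0.695
outer loop
vertex 4.025 -3.552 0.941
vertex 3.414 -4.417 0.862
vertex 3.224 -3.575 0.244
endloop
endfacet
facet normal 0.611 0.342 -0.714
outer loop
vertex 4.025 -3.552 0.941
vertex 3.224 -3.575 0.244
vertex 3.404 -2.7 0.817
endloop
endfacet
facet normal 0.264 0.942 0.210
outer loop
vertex 3.705 -3.001 1.79
vertex 3.404 -2.7 0.817
vertex 2.706 -2.683 1.618
endloop
endfacet
facet normal 0.470 0.026 0.882
outer loop
vertex 3.711 -4.062 1.818
vertex 3.705 -3.001 1.79
vertex 2.896 -3.525 2.236
endloop
endfacet
facet normal 0.274 -0.926 0.259
outer loop
vertex 3.414 -4.417 0.862
vertex 3.711 -4.062 1.818
vertex 2.716 -4.4 1.663
endloop
endfacet
facet normal -0.053 -0.599 -0.799
outer loop
vertex 3.224 -3.575 0.244
vertex 3.414 -4.417 0.862
vertex 2.415 -4.099 0.69
endloop
endfacet
facet normal -0.059 0.555 -0.829
outer loop
vertex 3.404 -2.7 0.817
vertex 3.224 -3.575 0.244
vertex 2.409 -3.038 0.662
endloop
endfacet
facet normal -0.510 0.279 -0.814
outer loop
vertex -3.107 1.685 1.308
vertex -1.815 2.533 0.789
vertex -2.387 -0.051 0.263
endloop
endfacet
facet normal -0.792 -0.520 0.318
outer loop
vertex -1.505 -0.533 1.671
vertex -3.107 1.685 1.308
vertex -2.387 -0.051 0.263
endloop
endfacet
facet normal -0.510 0.279 -0.814
outer loop
vertex -2.387 -0.051 0.263
vertex -1.815 2.533 0.789
vertex -1.095 0.797 -0.256
endloop
endfacet
facet normal 0.335 -0.807 -0.486
outer loop
vertex -1.095 0.797 -0.256
vertex -1.505 -0.533 1.671
vertex -2.387 -0.051 0.263
endloop
endfacet
facet normal -0.335 0.807 0.486
outer loop
vertex -3.107 1.685 1.308
vertex -0.933 2.051 2.197
vertex -1.815 2.533 0.789
endloop
endfacet
facet normal -0.792 -0.520 0.318
outer loop
vertex -2.225 1.203 2.716
vertex -3.107 1.685 1.308
vertex -1.505 -0.533 1.671
endloop
endfacet
facet normal -0.335 0.807 0.486
outer loop
vertex -2.225 1.203 2.716
vertex -0.933 2.051 2.197
vertex -3.107 1.685 1.308
endloop
endfacet
facet normal 0.792 0.520 -0.318
outer loop
vertex -1.815 2.533 0.789
vertex -0.933 2.051 2.197
vertex -1.095 0.797 -0.256
endloop
endfacet
facet normal 0.335 -0.807 -0.486
outer loop
vertex -0.213 0.315 1.152
vertex -1.505 -0.533 1.671
vertex -1.095 0.797 -0.256
endloop
endfacet
facet normal 0.792 0.520 -0.318
outer loop
vertex -1.095 0.797 -0.256
vertex -0.933 2.051 2.197
vertex -0.213 0.315 1.152
endloop
endfacet
facet normal 0.510 -0.279 0.814
outer loop
vertex -0.213 0.315 1.152
vertex -2.225 1.203 2.716
vertex -1.505 -0.533 1.671
endloop
endfacet
facet normal 0.510 -0.279 0.814
outer loop
vertex -0.933 2.051 2.197
vertex -2.225 1.203 2.716
vertex -0.213 0.315 1.152
endloop
endfacet
facet normal 0.496 -0.680 -0.540
outer loop
vertex 3.353 2.194 3.056
vertex 3.002 2.287 2.617
vertex 3.48 2.594 2.669
endloop
endfacet
facet normal 0.630 0.427 0.648
outer loop
vertex 3.353 2.194 3.056
vertex 3.48 2.594 2.669
vertex 2.298 3.253 3.383
endloop
endfacet
facet normal 0.496 -0.681 -0.539
outer loop
vertex 3.48 2.594 2.669
vertex 3.002 2.287 2.617
vertex 3.129 2.686 2.23
endloop
endfacet
facet normal 0.415 0.899 -0.143
outer loop
vertex 3.48 2.594 2.669
vertex 3.129 2.686 2.23
vertex 2.298 3.253 3.383
endloop
endfacet
facet normal 0.496 -0.681 -0.539
outer loop
vertex 3.129 2.686 2.23
vertex 3.002 2.287 2.617
vertex 2.651 2.38 2.177
endloop
endfacet
facet normal -0.377 0.695 -0.613
outer loop
vertex 3.129 2.686 2.23
vertex 2.651 2.38 2.177
vertex 2.298 3.253 3.383
endloop
endfacet
facet normal 0.496 -0.681 -0.539
outer loop
vertex 2.651 2.38 2.177
vertex 3.002 2.287 2.617
vertex 2.524 1.981 2.564
endloop
endfacet
facet normal -0.956 0.019 -0.294
outer loop
vertex 2.651 2.38 2.177
vertex 2.524 1.981 2.564
vertex 2.298 3.253 3.383
endloop
endfacet
facet normal 0.495 -0.680 -0.541
outer loop
vertex 2.524 1.981 2.564
vertex 3.002 2.287 2.617
vertex 2.876 1.888 3.003
endloop
endfacet
facet normal -0.740 -0.452 0.498
outer loop
vertex 2.524 1.981 2.564
vertex 2.876 1.888 3.003
vertex 2.298 3.253 3.383
endloop
endfacet
facet normal 0.496 -0.680 -0.541
outer loop
vertex 2.876 1.888 3.003
vertex 3.002 2.287 2.617
vertex 3.353 2.194 3.056
endloop
endfacet
facet normal 0.051 -0.248 0.968
outer loop
vertex 2.876 1.888 3.003
vertex 3.353 2.194 3.056
vertex 2.298 3.253 3.383
endloop
endfacet

endsolid


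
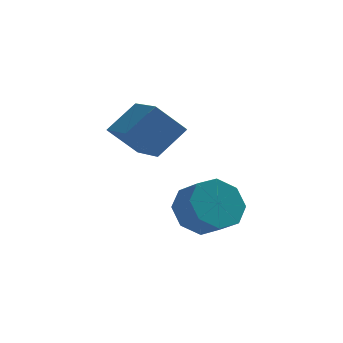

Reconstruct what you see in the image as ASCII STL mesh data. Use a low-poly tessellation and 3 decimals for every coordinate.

solid 
facet normal -0.642 -0.399 -0.655
outer loop
vertex -1.072 -3.797 3.479
vertex -1.669 -2.189 3.083
vertex -0.095 -3.686 2.454
endloop
endfacet
facet normal 0.339 -0.913 0.225
outer loop
vertex 0.829 -3.111 3.397
vertex -1.072 -3.797 3.479
vertex -0.095 -3.686 2.454
endloop
endfacet
facet normal -0.642 -0.399 -0.655
outer loop
vertex -0.095 -3.686 2.454
vertex -1.669 -2.189 3.083
vertex -0.692 -2.078 2.058
endloop
endfacet
facet normal 0.688 0.078 -0.722
outer loop
vertex -0.692 -2.078 2.058
vertex 0.829 -3.111 3.397
vertex -0.095 -3.686 2.454
endloop
endfacet
facet normal -0.688 -0.078 0.722
outer loop
vertex -1.072 -3.797 3.479
vertex -0.745 -1.614 4.026
vertex -1.669 -2.189 3.083
endloop
endfacet
facet normal 0.339 -0.913 0.225
outer loop
vertex -0.148 -3.222 4.422
vertex -1.072 -3.797 3.479
vertex 0.829 -3.111 3.397
endloop
endfacet
facet normal -0.688 -0.078 0.722
outer loop
vertex -0.148 -3.222 4.422
vertex -0.745 -1.614 4.026
vertex -1.072 -3.797 3.479
endloop
endfacet
facet normal -0.339 0.913 -0.225
outer loop
vertex -1.669 -2.189 3.083
vertex -0.745 -1.614 4.026
vertex -0.692 -2.078 2.058
endloop
endfacet
facet normal 0.688 0.078 -0.722
outer loop
vertex 0.232 -1.503 3.001
vertex 0.829 -3.111 3.397
vertex -0.692 -2.078 2.058
endloop
endfacet
facet normal -0.339 0.913 -0.225
outer loop
vertex -0.692 -2.078 2.058
vertex -0.745 -1.614 4.026
vertex 0.232 -1.503 3.001
endloop
endfacet
facet normal 0.642 0.399 0.655
outer loop
vertex 0.232 -1.503 3.001
vertex -0.148 -3.222 4.422
vertex 0.829 -3.111 3.397
endloop
endfacet
facet normal 0.642 0.399 0.655
outer loop
vertex -0.745 -1.614 4.026
vertex -0.148 -3.222 4.422
vertex 0.232 -1.503 3.001
endloop
endfacet
facet normal -0.499 0.678 -0.540
outer loop
vertex 2.106 -2.939 -0.301
vertex 1.213 -3.347 0.011
vertex 1.838 -2.608 0.362
endloop
endfacet
facet normal 0.797 0.604 0.021
outer loop
vertex 2.106 -2.939 -0.301
vertex 1.838 -2.608 0.362
vertex 2.64 -3.664 0.277
endloop
endfacet
facet normal 0.797 0.604 0.021
outer loop
vertex 2.64 -3.664 0.277
vertex 1.838 -2.608 0.362
vertex 2.372 -3.333 0.94
endloop
endfacet
facet normal 0.499 -0.678 0.540
outer loop
vertex 2.64 -3.664 0.277
vertex 2.372 -3.333 0.94
vertex 1.747 -4.073 0.589
endloop
endfacet
facet normal -0.498 0.678 -0.541
outer loop
vertex 1.838 -2.608 0.362
vertex 1.213 -3.347 0.011
vertex 1.204 -2.709 0.819
endloop
endfacet
facet normal 0.324 0.724 0.609
outer loop
vertex 1.838 -2.608 0.362
vertex 1.204 -2.709 0.819
vertex 2.372 -3.333 0.94
endloop
endfacet
facet normal 0.324 0.725 0.608
outer loop
vertex 2.372 -3.333 0.94
vertex 1.204 -2.709 0.819
vertex 1.738 -3.434 1.398
endloop
endfacet
facet normal 0.499 -0.678 0.541
outer loop
vertex 2.372 -3.333 0.94
vertex 1.738 -3.434 1.398
vertex 1.747 -4.073 0.589
endloop
endfacet
facet normal -0.500 0.677 -0.540
outer loop
vertex 1.204 -2.709 0.819
vertex 1.213 -3.347 0.011
vertex 0.576 -3.185 0.803
endloop
endfacet
facet normal -0.340 0.421 0.841
outer loop
vertex 1.204 -2.709 0.819
vertex 0.576 -3.185 0.803
vertex 1.738 -3.434 1.398
endloop
endfacet
facet normal -0.340 0.421 0.841
outer loop
vertex 1.738 -3.434 1.398
vertex 0.576 -3.185 0.803
vertex 1.109 -3.91 1.382
endloop
endfacet
facet normal 0.499 -0.677 0.541
outer loop
vertex 1.738 -3.434 1.398
vertex 1.109 -3.91 1.382
vertex 1.747 -4.073 0.589
endloop
endfacet
facet normal -0.499 0.678 -0.540
outer loop
vertex 0.576 -3.185 0.803
vertex 1.213 -3.347 0.011
vertex 0.32 -3.756 0.323
endloop
endfacet
facet normal -0.804 -0.128 0.581
outer loop
vertex 0.576 -3.185 0.803
vertex 0.32 -3.756 0.323
vertex 1.109 -3.91 1.382
endloop
endfacet
facet normal -0.804 -0.130 0.580
outer loop
vertex 1.109 -3.91 1.382
vertex 0.32 -3.756 0.323
vertex 0.854 -4.481 0.901
endloop
endfacet
facet normal 0.499 -0.678 0.540
outer loop
vertex 1.109 -3.91 1.382
vertex 0.854 -4.481 0.901
vertex 1.747 -4.073 0.589
endloop
endfacet
facet normal -0.499 0.678 -0.540
outer loop
vertex 0.32 -3.756 0.323
vertex 1.213 -3.347 0.011
vertex 0.588 -4.087 -0.34
endloop
endfacet
facet normal -0.797 -0.604 -0.021
outer loop
vertex 0.32 -3.756 0.323
vertex 0.588 -4.087 -0.34
vertex 0.854 -4.481 0.901
endloop
endfacet
facet normal -0.797 -0.604 -0.021
outer loop
vertex 0.854 -4.481 0.901
vertex 0.588 -4.087 -0.34
vertex 1.122 -4.812 0.238
endloop
endfacet
facet normal 0.499 -0.678 0.540
outer loop
vertex 0.854 -4.481 0.901
vertex 1.122 -4.812 0.238
vertex 1.747 -4.073 0.589
endloop
endfacet
facet normal -0.499 0.678 -0.541
outer loop
vertex 0.588 -4.087 -0.34
vertex 1.213 -3.347 0.011
vertex 1.222 -3.986 -0.798
endloop
endfacet
facet normal -0.324 -0.724 -0.609
outer loop
vertex 0.588 -4.087 -0.34
vertex 1.222 -3.986 -0.798
vertex 1.122 -4.812 0.238
endloop
endfacet
facet normal -0.323 -0.724 -0.609
outer loop
vertex 1.122 -4.812 0.238
vertex 1.222 -3.986 -0.798
vertex 1.756 -4.711 -0.219
endloop
endfacet
facet normal 0.498 -0.678 0.541
outer loop
vertex 1.122 -4.812 0.238
vertex 1.756 -4.711 -0.219
vertex 1.747 -4.073 0.589
endloop
endfacet
facet normal -0.499 0.677 -0.541
outer loop
vertex 1.222 -3.986 -0.798
vertex 1.213 -3.347 0.011
vertex 1.851 -3.51 -0.782
endloop
endfacet
facet normal 0.340 -0.421 -0.841
outer loop
vertex 1.222 -3.986 -0.798
vertex 1.851 -3.51 -0.782
vertex 1.756 -4.711 -0.219
endloop
endfacet
facet normal 0.341 -0.421 -0.841
outer loop
vertex 1.756 -4.711 -0.219
vertex 1.851 -3.51 -0.782
vertex 2.384 -4.235 -0.203
endloop
endfacet
facet normal 0.500 -0.677 0.540
outer loop
vertex 1.756 -4.711 -0.219
vertex 2.384 -4.235 -0.203
vertex 1.747 -4.073 0.589
endloop
endfacet
facet normal -0.499 0.678 -0.540
outer loop
vertex 1.851 -3.51 -0.782
vertex 1.213 -3.347 0.011
vertex 2.106 -2.939 -0.301
endloop
endfacet
facet normal 0.805 0.129 -0.580
outer loop
vertex 1.851 -3.51 -0.782
vertex 2.106 -2.939 -0.301
vertex 2.384 -4.235 -0.203
endloop
endfacet
facet normal 0.804 0.128 -0.581
outer loop
vertex 2.384 -4.235 -0.203
vertex 2.106 -2.939 -0.301
vertex 2.64 -3.664 0.277
endloop
endfacet
facet normal 0.499 -0.678 0.540
outer loop
vertex 2.384 -4.235 -0.203
vertex 2.64 -3.664 0.277
vertex 1.747 -4.073 0.589
endloop
endfacet

endsolid


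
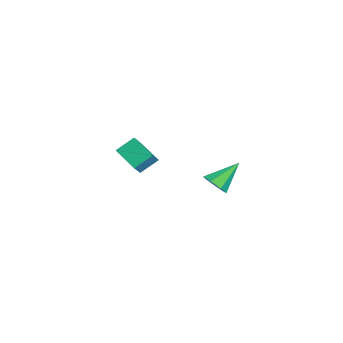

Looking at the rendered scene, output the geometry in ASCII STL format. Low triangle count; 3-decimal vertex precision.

solid 
facet normal 0.296 -0.709 -0.640
outer loop
vertex 4.295 0.849 2.397
vertex 3.846 0.296 2.802
vertex 3.624 0.772 2.172
endloop
endfacet
facet normal 0.039 0.904 -0.425
outer loop
vertex 4.295 0.849 2.397
vertex 3.624 0.772 2.172
vertex 3.274 1.664 4.038
endloop
endfacet
facet normal 0.296 -0.709 -0.640
outer loop
vertex 3.624 0.772 2.172
vertex 3.846 0.296 2.802
vertex 3.12 0.336 2.422
endloop
endfacet
facet normal -0.705 0.580 -0.409
outer loop
vertex 3.624 0.772 2.172
vertex 3.12 0.336 2.422
vertex 3.274 1.664 4.038
endloop
endfacet
facet normal 0.296 -0.709 -0.640
outer loop
vertex 3.12 0.336 2.422
vertex 3.846 0.296 2.802
vertex 3.162 -0.13 2.958
endloop
endfacet
facet normal -0.996 0.010 0.087
outer loop
vertex 3.12 0.336 2.422
vertex 3.162 -0.13 2.958
vertex 3.274 1.664 4.038
endloop
endfacet
facet normal 0.296 -0.709 -0.640
outer loop
vertex 3.162 -0.13 2.958
vertex 3.846 0.296 2.802
vertex 3.719 -0.276 3.377
endloop
endfacet
facet normal -0.618 -0.377 0.690
outer loop
vertex 3.162 -0.13 2.958
vertex 3.719 -0.276 3.377
vertex 3.274 1.664 4.038
endloop
endfacet
facet normal 0.296 -0.709 -0.640
outer loop
vertex 3.719 -0.276 3.377
vertex 3.846 0.296 2.802
vertex 4.371 0.009 3.363
endloop
endfacet
facet normal 0.147 -0.289 0.946
outer loop
vertex 3.719 -0.276 3.377
vertex 4.371 0.009 3.363
vertex 3.274 1.664 4.038
endloop
endfacet
facet normal 0.297 -0.709 -0.640
outer loop
vertex 4.371 0.009 3.363
vertex 3.846 0.296 2.802
vertex 4.627 0.51 2.927
endloop
endfacet
facet normal 0.720 0.208 0.662
outer loop
vertex 4.371 0.009 3.363
vertex 4.627 0.51 2.927
vertex 3.274 1.664 4.038
endloop
endfacet
facet normal 0.297 -0.709 -0.639
outer loop
vertex 4.627 0.51 2.927
vertex 3.846 0.296 2.802
vertex 4.295 0.849 2.397
endloop
endfacet
facet normal 0.672 0.739 0.051
outer loop
vertex 4.627 0.51 2.927
vertex 4.295 0.849 2.397
vertex 3.274 1.664 4.038
endloop
endfacet
facet normal -0.816 -0.462 0.347
outer loop
vertex -3.675 -4.175 1.73
vertex -3.93 -3.113 2.542
vertex -4.15 -3.808 1.101
endloop
endfacet
facet normal 0.187 -0.780 -0.597
outer loop
vertex -2.59 -2.927 0.438
vertex -3.675 -4.175 1.73
vertex -4.15 -3.808 1.101
endloop
endfacet
facet normal -0.817 -0.461 0.347
outer loop
vertex -4.15 -3.808 1.101
vertex -3.93 -3.113 2.542
vertex -4.405 -2.746 1.912
endloop
endfacet
facet normal -0.546 0.422 -0.724
outer loop
vertex -4.405 -2.746 1.912
vertex -2.59 -2.927 0.438
vertex -4.15 -3.808 1.101
endloop
endfacet
facet normal 0.546 -0.422 0.724
outer loop
vertex -3.675 -4.175 1.73
vertex -2.37 -2.232 1.879
vertex -3.93 -3.113 2.542
endloop
endfacet
facet normal 0.188 -0.781 -0.596
outer loop
vertex -2.115 -3.294 1.068
vertex -3.675 -4.175 1.73
vertex -2.59 -2.927 0.438
endloop
endfacet
facet normal 0.546 -0.422 0.724
outer loop
vertex -2.115 -3.294 1.068
vertex -2.37 -2.232 1.879
vertex -3.675 -4.175 1.73
endloop
endfacet
facet normal -0.188 0.781 0.596
outer loop
vertex -3.93 -3.113 2.542
vertex -2.37 -2.232 1.879
vertex -4.405 -2.746 1.912
endloop
endfacet
facet normal -0.546 0.422 -0.724
outer loop
vertex -2.845 -1.865 1.25
vertex -2.59 -2.927 0.438
vertex -4.405 -2.746 1.912
endloop
endfacet
facet normal -0.187 0.780 0.597
outer loop
vertex -4.405 -2.746 1.912
vertex -2.37 -2.232 1.879
vertex -2.845 -1.865 1.25
endloop
endfacet
facet normal 0.817 0.461 -0.347
outer loop
vertex -2.845 -1.865 1.25
vertex -2.115 -3.294 1.068
vertex -2.59 -2.927 0.438
endloop
endfacet
facet normal 0.816 0.461 -0.347
outer loop
vertex -2.37 -2.232 1.879
vertex -2.115 -3.294 1.068
vertex -2.845 -1.865 1.25
endloop
endfacet

endsolid


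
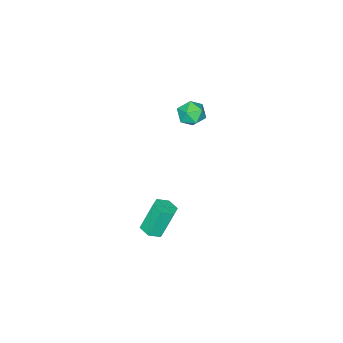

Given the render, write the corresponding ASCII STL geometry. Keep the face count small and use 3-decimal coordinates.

solid 
facet normal 0.321 -0.204 -0.925
outer loop
vertex 4.856 1.535 1.658
vertex 4.262 1.29 1.506
vertex 4.39 1.93 1.409
endloop
endfacet
facet normal 0.631 0.774 0.048
outer loop
vertex 4.856 1.535 1.658
vertex 4.39 1.93 1.409
vertex 4.291 1.895 3.286
endloop
endfacet
facet normal 0.631 0.774 0.048
outer loop
vertex 4.291 1.895 3.286
vertex 4.39 1.93 1.409
vertex 3.825 2.29 3.036
endloop
endfacet
facet normal -0.322 0.205 0.924
outer loop
vertex 4.291 1.895 3.286
vertex 3.825 2.29 3.036
vertex 3.698 1.65 3.134
endloop
endfacet
facet normal 0.321 -0.204 -0.925
outer loop
vertex 4.39 1.93 1.409
vertex 4.262 1.29 1.506
vertex 3.796 1.685 1.257
endloop
endfacet
facet normal -0.296 0.906 -0.303
outer loop
vertex 4.39 1.93 1.409
vertex 3.796 1.685 1.257
vertex 3.825 2.29 3.036
endloop
endfacet
facet normal -0.296 0.906 -0.303
outer loop
vertex 3.825 2.29 3.036
vertex 3.796 1.685 1.257
vertex 3.231 2.045 2.884
endloop
endfacet
facet normal -0.321 0.205 0.924
outer loop
vertex 3.825 2.29 3.036
vertex 3.231 2.045 2.884
vertex 3.698 1.65 3.134
endloop
endfacet
facet normal 0.321 -0.204 -0.925
outer loop
vertex 3.796 1.685 1.257
vertex 4.262 1.29 1.506
vertex 3.669 1.045 1.354
endloop
endfacet
facet normal -0.927 0.131 -0.351
outer loop
vertex 3.796 1.685 1.257
vertex 3.669 1.045 1.354
vertex 3.231 2.045 2.884
endloop
endfacet
facet normal -0.927 0.130 -0.351
outer loop
vertex 3.231 2.045 2.884
vertex 3.669 1.045 1.354
vertex 3.104 1.405 2.982
endloop
endfacet
facet normal -0.321 0.205 0.924
outer loop
vertex 3.231 2.045 2.884
vertex 3.104 1.405 2.982
vertex 3.698 1.65 3.134
endloop
endfacet
facet normal 0.322 -0.205 -0.924
outer loop
vertex 3.669 1.045 1.354
vertex 4.262 1.29 1.506
vertex 4.135 0.65 1.604
endloop
endfacet
facet normal -0.631 -0.774 -0.048
outer loop
vertex 3.669 1.045 1.354
vertex 4.135 0.65 1.604
vertex 3.104 1.405 2.982
endloop
endfacet
facet normal -0.631 -0.774 -0.048
outer loop
vertex 3.104 1.405 2.982
vertex 4.135 0.65 1.604
vertex 3.57 1.01 3.231
endloop
endfacet
facet normal -0.321 0.204 0.925
outer loop
vertex 3.104 1.405 2.982
vertex 3.57 1.01 3.231
vertex 3.698 1.65 3.134
endloop
endfacet
facet normal 0.321 -0.205 -0.924
outer loop
vertex 4.135 0.65 1.604
vertex 4.262 1.29 1.506
vertex 4.729 0.895 1.756
endloop
endfacet
facet normal 0.296 -0.906 0.303
outer loop
vertex 4.135 0.65 1.604
vertex 4.729 0.895 1.756
vertex 3.57 1.01 3.231
endloop
endfacet
facet normal 0.296 -0.906 0.303
outer loop
vertex 3.57 1.01 3.231
vertex 4.729 0.895 1.756
vertex 4.164 1.255 3.383
endloop
endfacet
facet normal -0.321 0.204 0.925
outer loop
vertex 3.57 1.01 3.231
vertex 4.164 1.255 3.383
vertex 3.698 1.65 3.134
endloop
endfacet
facet normal 0.321 -0.205 -0.924
outer loop
vertex 4.729 0.895 1.756
vertex 4.262 1.29 1.506
vertex 4.856 1.535 1.658
endloop
endfacet
facet normal 0.927 -0.130 0.351
outer loop
vertex 4.729 0.895 1.756
vertex 4.856 1.535 1.658
vertex 4.164 1.255 3.383
endloop
endfacet
facet normal 0.927 -0.131 0.351
outer loop
vertex 4.164 1.255 3.383
vertex 4.856 1.535 1.658
vertex 4.291 1.895 3.286
endloop
endfacet
facet normal -0.321 0.204 0.925
outer loop
vertex 4.164 1.255 3.383
vertex 4.291 1.895 3.286
vertex 3.698 1.65 3.134
endloop
endfacet
facet normal 0.166 0.278 0.946
outer loop
vertex -2.877 -1.272 4.202
vertex -2.914 -2.086 4.448
vertex -2.169 -1.744 4.217
endloop
endfacet
facet normal 0.477 0.730 0.489
outer loop
vertex -2.877 -1.272 4.202
vertex -2.169 -1.744 4.217
vertex -2.313 -1.214 3.566
endloop
endfacet
facet normal -0.030 0.997 0.064
outer loop
vertex -2.877 -1.272 4.202
vertex -2.313 -1.214 3.566
vertex -3.147 -1.228 3.395
endloop
endfacet
facet normal -0.654 0.712 0.258
outer loop
vertex -2.877 -1.272 4.202
vertex -3.147 -1.228 3.395
vertex -3.519 -1.767 3.94
endloop
endfacet
facet normal -0.533 0.267 0.803
outer loop
vertex -2.877 -1.272 4.202
vertex -3.519 -1.767 3.94
vertex -2.914 -2.086 4.448
endloop
endfacet
facet normal 0.930 0.357 0.085
outer loop
vertex -2.313 -1.214 3.566
vertex -2.169 -1.744 4.217
vertex -2.001 -1.993 3.42
endloop
endfacet
facet normal 0.427 -0.374 0.823
outer loop
vertex -2.169 -1.744 4.217
vertex -2.914 -2.086 4.448
vertex -2.373 -2.532 3.965
endloop
endfacet
facet normal -0.704 -0.393 0.592
outer loop
vertex -2.914 -2.086 4.448
vertex -3.519 -1.767 3.94
vertex -3.207 -2.546 3.794
endloop
endfacet
facet normal -0.899 0.326 -0.291
outer loop
vertex -3.519 -1.767 3.94
vertex -3.147 -1.228 3.395
vertex -3.351 -2.016 3.143
endloop
endfacet
facet normal 0.111 0.789 -0.604
outer loop
vertex -3.147 -1.228 3.395
vertex -2.313 -1.214 3.566
vertex -2.606 -1.674 2.912
endloop
endfacet
facet normal 0.654 -0.712 -0.258
outer loop
vertex -2.643 -2.488 3.158
vertex -2.001 -1.993 3.42
vertex -2.373 -2.532 3.965
endloop
endfacet
facet normal 0.030 -0.997 -0.064
outer loop
vertex -2.643 -2.488 3.158
vertex -2.373 -2.532 3.965
vertex -3.207 -2.546 3.794
endloop
endfacet
facet normal -0.477 -0.730 -0.489
outer loop
vertex -2.643 -2.488 3.158
vertex -3.207 -2.546 3.794
vertex -3.351 -2.016 3.143
endloop
endfacet
facet normal -0.166 -0.278 -0.946
outer loop
vertex -2.643 -2.488 3.158
vertex -3.351 -2.016 3.143
vertex -2.606 -1.674 2.912
endloop
endfacet
facet normal 0.533 -0.267 -0.803
outer loop
vertex -2.643 -2.488 3.158
vertex -2.606 -1.674 2.912
vertex -2.001 -1.993 3.42
endloop
endfacet
facet normal 0.899 -0.326 0.291
outer loop
vertex -2.373 -2.532 3.965
vertex -2.001 -1.993 3.42
vertex -2.169 -1.744 4.217
endloop
endfacet
facet normal -0.111 -0.789 0.604
outer loop
vertex -3.207 -2.546 3.794
vertex -2.373 -2.532 3.965
vertex -2.914 -2.086 4.448
endloop
endfacet
facet normal -0.930 -0.357 -0.085
outer loop
vertex -3.351 -2.016 3.143
vertex -3.207 -2.546 3.794
vertex -3.519 -1.767 3.94
endloop
endfacet
facet normal -0.427 0.374 -0.823
outer loop
vertex -2.606 -1.674 2.912
vertex -3.351 -2.016 3.143
vertex -3.147 -1.228 3.395
endloop
endfacet
facet normal 0.704 0.393 -0.592
outer loop
vertex -2.001 -1.993 3.42
vertex -2.606 -1.674 2.912
vertex -2.313 -1.214 3.566
endloop
endfacet

endsolid


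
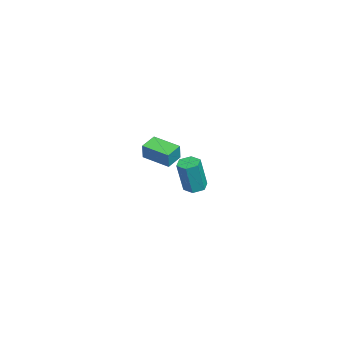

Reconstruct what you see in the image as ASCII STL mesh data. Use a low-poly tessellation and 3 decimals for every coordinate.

solid 
facet normal -0.807 0.528 0.265
outer loop
vertex 3.036 -2.557 2.671
vertex 3.796 -1.275 2.429
vertex 2.742 -2.553 1.768
endloop
endfacet
facet normal -0.503 -0.849 0.160
outer loop
vertex 3.524 -3.065 1.511
vertex 3.036 -2.557 2.671
vertex 2.742 -2.553 1.768
endloop
endfacet
facet normal -0.807 0.528 0.265
outer loop
vertex 2.742 -2.553 1.768
vertex 3.796 -1.275 2.429
vertex 3.502 -1.271 1.526
endloop
endfacet
facet normal -0.310 0.004 -0.951
outer loop
vertex 3.502 -1.271 1.526
vertex 3.524 -3.065 1.511
vertex 2.742 -2.553 1.768
endloop
endfacet
facet normal 0.310 -0.004 0.951
outer loop
vertex 3.036 -2.557 2.671
vertex 4.578 -1.787 2.172
vertex 3.796 -1.275 2.429
endloop
endfacet
facet normal -0.503 -0.849 0.160
outer loop
vertex 3.818 -3.069 2.414
vertex 3.036 -2.557 2.671
vertex 3.524 -3.065 1.511
endloop
endfacet
facet normal 0.310 -0.004 0.951
outer loop
vertex 3.818 -3.069 2.414
vertex 4.578 -1.787 2.172
vertex 3.036 -2.557 2.671
endloop
endfacet
facet normal 0.503 0.849 -0.160
outer loop
vertex 3.796 -1.275 2.429
vertex 4.578 -1.787 2.172
vertex 3.502 -1.271 1.526
endloop
endfacet
facet normal -0.310 0.004 -0.951
outer loop
vertex 4.284 -1.783 1.269
vertex 3.524 -3.065 1.511
vertex 3.502 -1.271 1.526
endloop
endfacet
facet normal 0.503 0.849 -0.160
outer loop
vertex 3.502 -1.271 1.526
vertex 4.578 -1.787 2.172
vertex 4.284 -1.783 1.269
endloop
endfacet
facet normal 0.807 -0.528 -0.265
outer loop
vertex 4.284 -1.783 1.269
vertex 3.818 -3.069 2.414
vertex 3.524 -3.065 1.511
endloop
endfacet
facet normal 0.807 -0.528 -0.265
outer loop
vertex 4.578 -1.787 2.172
vertex 3.818 -3.069 2.414
vertex 4.284 -1.783 1.269
endloop
endfacet
facet normal -0.192 0.169 -0.967
outer loop
vertex -2.511 -0.932 -4.117
vertex -3.145 -0.817 -3.971
vertex -2.711 -0.32 -3.97
endloop
endfacet
facet normal 0.934 0.335 -0.126
outer loop
vertex -2.511 -0.932 -4.117
vertex -2.711 -0.32 -3.97
vertex -2.122 -1.278 -2.155
endloop
endfacet
facet normal 0.934 0.334 -0.127
outer loop
vertex -2.122 -1.278 -2.155
vertex -2.711 -0.32 -3.97
vertex -2.321 -0.666 -2.008
endloop
endfacet
facet normal 0.192 -0.170 0.967
outer loop
vertex -2.122 -1.278 -2.155
vertex -2.321 -0.666 -2.008
vertex -2.755 -1.163 -2.009
endloop
endfacet
facet normal -0.192 0.170 -0.967
outer loop
vertex -2.711 -0.32 -3.97
vertex -3.145 -0.817 -3.971
vertex -3.344 -0.205 -3.824
endloop
endfacet
facet normal 0.206 0.970 0.130
outer loop
vertex -2.711 -0.32 -3.97
vertex -3.344 -0.205 -3.824
vertex -2.321 -0.666 -2.008
endloop
endfacet
facet normal 0.206 0.970 0.130
outer loop
vertex -2.321 -0.666 -2.008
vertex -3.344 -0.205 -3.824
vertex -2.954 -0.551 -1.862
endloop
endfacet
facet normal 0.192 -0.170 0.967
outer loop
vertex -2.321 -0.666 -2.008
vertex -2.954 -0.551 -1.862
vertex -2.755 -1.163 -2.009
endloop
endfacet
facet normal -0.192 0.170 -0.967
outer loop
vertex -3.344 -0.205 -3.824
vertex -3.145 -0.817 -3.971
vertex -3.778 -0.702 -3.825
endloop
endfacet
facet normal -0.728 0.635 0.257
outer loop
vertex -3.344 -0.205 -3.824
vertex -3.778 -0.702 -3.825
vertex -2.954 -0.551 -1.862
endloop
endfacet
facet normal -0.728 0.636 0.256
outer loop
vertex -2.954 -0.551 -1.862
vertex -3.778 -0.702 -3.825
vertex -3.389 -1.048 -1.863
endloop
endfacet
facet normal 0.192 -0.170 0.967
outer loop
vertex -2.954 -0.551 -1.862
vertex -3.389 -1.048 -1.863
vertex -2.755 -1.163 -2.009
endloop
endfacet
facet normal -0.192 0.170 -0.967
outer loop
vertex -3.778 -0.702 -3.825
vertex -3.145 -0.817 -3.971
vertex -3.579 -1.314 -3.972
endloop
endfacet
facet normal -0.934 -0.334 0.126
outer loop
vertex -3.778 -0.702 -3.825
vertex -3.579 -1.314 -3.972
vertex -3.389 -1.048 -1.863
endloop
endfacet
facet normal -0.934 -0.335 0.126
outer loop
vertex -3.389 -1.048 -1.863
vertex -3.579 -1.314 -3.972
vertex -3.189 -1.66 -2.01
endloop
endfacet
facet normal 0.192 -0.169 0.967
outer loop
vertex -3.389 -1.048 -1.863
vertex -3.189 -1.66 -2.01
vertex -2.755 -1.163 -2.009
endloop
endfacet
facet normal -0.192 0.170 -0.967
outer loop
vertex -3.579 -1.314 -3.972
vertex -3.145 -0.817 -3.971
vertex -2.946 -1.429 -4.118
endloop
endfacet
facet normal -0.206 -0.970 -0.130
outer loop
vertex -3.579 -1.314 -3.972
vertex -2.946 -1.429 -4.118
vertex -3.189 -1.66 -2.01
endloop
endfacet
facet normal -0.206 -0.970 -0.130
outer loop
vertex -3.189 -1.66 -2.01
vertex -2.946 -1.429 -4.118
vertex -2.556 -1.775 -2.156
endloop
endfacet
facet normal 0.192 -0.170 0.967
outer loop
vertex -3.189 -1.66 -2.01
vertex -2.556 -1.775 -2.156
vertex -2.755 -1.163 -2.009
endloop
endfacet
facet normal -0.192 0.170 -0.967
outer loop
vertex -2.946 -1.429 -4.118
vertex -3.145 -0.817 -3.971
vertex -2.511 -0.932 -4.117
endloop
endfacet
facet normal 0.728 -0.636 -0.257
outer loop
vertex -2.946 -1.429 -4.118
vertex -2.511 -0.932 -4.117
vertex -2.556 -1.775 -2.156
endloop
endfacet
facet normal 0.728 -0.635 -0.256
outer loop
vertex -2.556 -1.775 -2.156
vertex -2.511 -0.932 -4.117
vertex -2.122 -1.278 -2.155
endloop
endfacet
facet normal 0.192 -0.170 0.967
outer loop
vertex -2.556 -1.775 -2.156
vertex -2.122 -1.278 -2.155
vertex -2.755 -1.163 -2.009
endloop
endfacet

endsolid


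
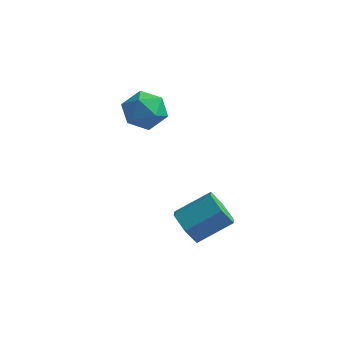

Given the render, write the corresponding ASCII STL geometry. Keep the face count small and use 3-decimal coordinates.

solid 
facet normal -0.453 0.867 0.207
outer loop
vertex -1.244 2.861 0.473
vertex -2.07 2.483 0.248
vertex -1.758 2.436 1.129
endloop
endfacet
facet normal 0.131 0.782 0.609
outer loop
vertex -1.244 2.861 0.473
vertex -1.758 2.436 1.129
vertex -0.832 2.303 1.101
endloop
endfacet
facet normal 0.690 0.703 0.172
outer loop
vertex -1.244 2.861 0.473
vertex -0.832 2.303 1.101
vertex -0.572 2.268 0.203
endloop
endfacet
facet normal 0.452 0.739 -0.499
outer loop
vertex -1.244 2.861 0.473
vertex -0.572 2.268 0.203
vertex -1.337 2.38 -0.324
endloop
endfacet
facet normal -0.255 0.841 -0.478
outer loop
vertex -1.244 2.861 0.473
vertex -1.337 2.38 -0.324
vertex -2.07 2.483 0.248
endloop
endfacet
facet normal 0.055 0.178 0.983
outer loop
vertex -0.832 2.303 1.101
vertex -1.758 2.436 1.129
vertex -1.403 1.58 1.264
endloop
endfacet
facet normal -0.889 0.315 0.332
outer loop
vertex -1.758 2.436 1.129
vertex -2.07 2.483 0.248
vertex -2.168 1.692 0.737
endloop
endfacet
facet normal -0.568 0.273 -0.777
outer loop
vertex -2.07 2.483 0.248
vertex -1.337 2.38 -0.324
vertex -1.908 1.657 -0.161
endloop
endfacet
facet normal 0.575 0.110 -0.811
outer loop
vertex -1.337 2.38 -0.324
vertex -0.572 2.268 0.203
vertex -0.982 1.524 -0.189
endloop
endfacet
facet normal 0.960 0.052 0.276
outer loop
vertex -0.572 2.268 0.203
vertex -0.832 2.303 1.101
vertex -0.67 1.477 0.692
endloop
endfacet
facet normal -0.452 -0.739 0.499
outer loop
vertex -1.496 1.099 0.467
vertex -1.403 1.58 1.264
vertex -2.168 1.692 0.737
endloop
endfacet
facet normal -0.690 -0.703 -0.172
outer loop
vertex -1.496 1.099 0.467
vertex -2.168 1.692 0.737
vertex -1.908 1.657 -0.161
endloop
endfacet
facet normal -0.131 -0.782 -0.609
outer loop
vertex -1.496 1.099 0.467
vertex -1.908 1.657 -0.161
vertex -0.982 1.524 -0.189
endloop
endfacet
facet normal 0.453 -0.867 -0.207
outer loop
vertex -1.496 1.099 0.467
vertex -0.982 1.524 -0.189
vertex -0.67 1.477 0.692
endloop
endfacet
facet normal 0.255 -0.841 0.478
outer loop
vertex -1.496 1.099 0.467
vertex -0.67 1.477 0.692
vertex -1.403 1.58 1.264
endloop
endfacet
facet normal -0.575 -0.110 0.811
outer loop
vertex -2.168 1.692 0.737
vertex -1.403 1.58 1.264
vertex -1.758 2.436 1.129
endloop
endfacet
facet normal -0.960 -0.052 -0.276
outer loop
vertex -1.908 1.657 -0.161
vertex -2.168 1.692 0.737
vertex -2.07 2.483 0.248
endloop
endfacet
facet normal -0.055 -0.178 -0.983
outer loop
vertex -0.982 1.524 -0.189
vertex -1.908 1.657 -0.161
vertex -1.337 2.38 -0.324
endloop
endfacet
facet normal 0.889 -0.315 -0.332
outer loop
vertex -0.67 1.477 0.692
vertex -0.982 1.524 -0.189
vertex -0.572 2.268 0.203
endloop
endfacet
facet normal 0.568 -0.273 0.777
outer loop
vertex -1.403 1.58 1.264
vertex -0.67 1.477 0.692
vertex -0.832 2.303 1.101
endloop
endfacet
facet normal -0.652 -0.560 -0.511
outer loop
vertex 2.44 -1.795 -2.661
vertex 2.111 -2.04 -1.973
vertex 1.834 -1.384 -2.338
endloop
endfacet
facet normal 0.037 0.651 -0.759
outer loop
vertex 2.44 -1.795 -2.661
vertex 1.834 -1.384 -2.338
vertex 3.418 -0.956 -1.894
endloop
endfacet
facet normal 0.037 0.650 -0.759
outer loop
vertex 3.418 -0.956 -1.894
vertex 1.834 -1.384 -2.338
vertex 2.813 -0.544 -1.571
endloop
endfacet
facet normal 0.653 0.559 0.511
outer loop
vertex 3.418 -0.956 -1.894
vertex 2.813 -0.544 -1.571
vertex 3.089 -1.2 -1.207
endloop
endfacet
facet normal -0.652 -0.560 -0.511
outer loop
vertex 1.834 -1.384 -2.338
vertex 2.111 -2.04 -1.973
vertex 1.505 -1.628 -1.651
endloop
endfacet
facet normal -0.637 0.771 -0.031
outer loop
vertex 1.834 -1.384 -2.338
vertex 1.505 -1.628 -1.651
vertex 2.813 -0.544 -1.571
endloop
endfacet
facet normal -0.637 0.771 -0.030
outer loop
vertex 2.813 -0.544 -1.571
vertex 1.505 -1.628 -1.651
vertex 2.484 -0.789 -0.884
endloop
endfacet
facet normal 0.653 0.559 0.512
outer loop
vertex 2.813 -0.544 -1.571
vertex 2.484 -0.789 -0.884
vertex 3.089 -1.2 -1.207
endloop
endfacet
facet normal -0.652 -0.560 -0.511
outer loop
vertex 1.505 -1.628 -1.651
vertex 2.111 -2.04 -1.973
vertex 1.782 -2.284 -1.286
endloop
endfacet
facet normal -0.674 0.121 0.729
outer loop
vertex 1.505 -1.628 -1.651
vertex 1.782 -2.284 -1.286
vertex 2.484 -0.789 -0.884
endloop
endfacet
facet normal -0.675 0.121 0.728
outer loop
vertex 2.484 -0.789 -0.884
vertex 1.782 -2.284 -1.286
vertex 2.76 -1.445 -0.519
endloop
endfacet
facet normal 0.653 0.559 0.511
outer loop
vertex 2.484 -0.789 -0.884
vertex 2.76 -1.445 -0.519
vertex 3.089 -1.2 -1.207
endloop
endfacet
facet normal -0.653 -0.559 -0.511
outer loop
vertex 1.782 -2.284 -1.286
vertex 2.111 -2.04 -1.973
vertex 2.387 -2.696 -1.609
endloop
endfacet
facet normal -0.038 -0.650 0.759
outer loop
vertex 1.782 -2.284 -1.286
vertex 2.387 -2.696 -1.609
vertex 2.76 -1.445 -0.519
endloop
endfacet
facet normal -0.037 -0.650 0.759
outer loop
vertex 2.76 -1.445 -0.519
vertex 2.387 -2.696 -1.609
vertex 3.366 -1.856 -0.842
endloop
endfacet
facet normal 0.652 0.560 0.511
outer loop
vertex 2.76 -1.445 -0.519
vertex 3.366 -1.856 -0.842
vertex 3.089 -1.2 -1.207
endloop
endfacet
facet normal -0.653 -0.559 -0.512
outer loop
vertex 2.387 -2.696 -1.609
vertex 2.111 -2.04 -1.973
vertex 2.716 -2.451 -2.296
endloop
endfacet
facet normal 0.637 -0.770 0.030
outer loop
vertex 2.387 -2.696 -1.609
vertex 2.716 -2.451 -2.296
vertex 3.366 -1.856 -0.842
endloop
endfacet
facet normal 0.636 -0.771 0.031
outer loop
vertex 3.366 -1.856 -0.842
vertex 2.716 -2.451 -2.296
vertex 3.695 -1.612 -1.529
endloop
endfacet
facet normal 0.652 0.560 0.511
outer loop
vertex 3.366 -1.856 -0.842
vertex 3.695 -1.612 -1.529
vertex 3.089 -1.2 -1.207
endloop
endfacet
facet normal -0.653 -0.559 -0.511
outer loop
vertex 2.716 -2.451 -2.296
vertex 2.111 -2.04 -1.973
vertex 2.44 -1.795 -2.661
endloop
endfacet
facet normal 0.675 -0.121 -0.728
outer loop
vertex 2.716 -2.451 -2.296
vertex 2.44 -1.795 -2.661
vertex 3.695 -1.612 -1.529
endloop
endfacet
facet normal 0.675 -0.120 -0.728
outer loop
vertex 3.695 -1.612 -1.529
vertex 2.44 -1.795 -2.661
vertex 3.418 -0.956 -1.894
endloop
endfacet
facet normal 0.652 0.560 0.511
outer loop
vertex 3.695 -1.612 -1.529
vertex 3.418 -0.956 -1.894
vertex 3.089 -1.2 -1.207
endloop
endfacet

endsolid


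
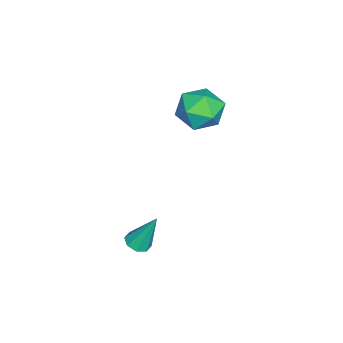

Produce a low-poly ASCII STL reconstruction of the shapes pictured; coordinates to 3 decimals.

solid 
facet normal -0.832 0.523 0.184
outer loop
vertex -3.967 -2.677 -0.266
vertex -3.931 -3.017 0.861
vertex -3.384 -2.029 0.526
endloop
endfacet
facet normal -0.453 0.824 -0.341
outer loop
vertex -3.967 -2.677 -0.266
vertex -3.384 -2.029 0.526
vertex -2.919 -2.214 -0.54
endloop
endfacet
facet normal -0.376 0.342 -0.861
outer loop
vertex -3.967 -2.677 -0.266
vertex -2.919 -2.214 -0.54
vertex -3.179 -3.317 -0.864
endloop
endfacet
facet normal -0.708 -0.257 -0.658
outer loop
vertex -3.967 -2.677 -0.266
vertex -3.179 -3.317 -0.864
vertex -3.804 -3.812 0.002
endloop
endfacet
facet normal -0.989 -0.145 -0.012
outer loop
vertex -3.967 -2.677 -0.266
vertex -3.804 -3.812 0.002
vertex -3.931 -3.017 0.861
endloop
endfacet
facet normal 0.195 0.977 -0.084
outer loop
vertex -2.919 -2.214 -0.54
vertex -3.384 -2.029 0.526
vertex -2.236 -2.268 0.418
endloop
endfacet
facet normal -0.419 0.491 0.764
outer loop
vertex -3.384 -2.029 0.526
vertex -3.931 -3.017 0.861
vertex -2.861 -2.763 1.284
endloop
endfacet
facet normal -0.673 -0.590 0.446
outer loop
vertex -3.931 -3.017 0.861
vertex -3.804 -3.812 0.002
vertex -3.121 -3.866 0.96
endloop
endfacet
facet normal -0.217 -0.772 -0.598
outer loop
vertex -3.804 -3.812 0.002
vertex -3.179 -3.317 -0.864
vertex -2.656 -4.051 -0.106
endloop
endfacet
facet normal 0.320 0.197 -0.927
outer loop
vertex -3.179 -3.317 -0.864
vertex -2.919 -2.214 -0.54
vertex -2.109 -3.063 -0.441
endloop
endfacet
facet normal 0.708 0.257 0.658
outer loop
vertex -2.073 -3.403 0.686
vertex -2.236 -2.268 0.418
vertex -2.861 -2.763 1.284
endloop
endfacet
facet normal 0.376 -0.342 0.861
outer loop
vertex -2.073 -3.403 0.686
vertex -2.861 -2.763 1.284
vertex -3.121 -3.866 0.96
endloop
endfacet
facet normal 0.453 -0.824 0.341
outer loop
vertex -2.073 -3.403 0.686
vertex -3.121 -3.866 0.96
vertex -2.656 -4.051 -0.106
endloop
endfacet
facet normal 0.832 -0.523 -0.184
outer loop
vertex -2.073 -3.403 0.686
vertex -2.656 -4.051 -0.106
vertex -2.109 -3.063 -0.441
endloop
endfacet
facet normal 0.989 0.145 0.012
outer loop
vertex -2.073 -3.403 0.686
vertex -2.109 -3.063 -0.441
vertex -2.236 -2.268 0.418
endloop
endfacet
facet normal 0.217 0.772 0.598
outer loop
vertex -2.861 -2.763 1.284
vertex -2.236 -2.268 0.418
vertex -3.384 -2.029 0.526
endloop
endfacet
facet normal -0.320 -0.197 0.927
outer loop
vertex -3.121 -3.866 0.96
vertex -2.861 -2.763 1.284
vertex -3.931 -3.017 0.861
endloop
endfacet
facet normal -0.195 -0.977 0.084
outer loop
vertex -2.656 -4.051 -0.106
vertex -3.121 -3.866 0.96
vertex -3.804 -3.812 0.002
endloop
endfacet
facet normal 0.419 -0.491 -0.764
outer loop
vertex -2.109 -3.063 -0.441
vertex -2.656 -4.051 -0.106
vertex -3.179 -3.317 -0.864
endloop
endfacet
facet normal 0.673 0.590 -0.446
outer loop
vertex -2.236 -2.268 0.418
vertex -2.109 -3.063 -0.441
vertex -2.919 -2.214 -0.54
endloop
endfacet
facet normal 0.009 -0.417 -0.909
outer loop
vertex 2.753 -3.703 -4.456
vertex 2.419 -4.168 -4.246
vertex 2.294 -3.626 -4.496
endloop
endfacet
facet normal 0.176 0.974 -0.141
outer loop
vertex 2.753 -3.703 -4.456
vertex 2.294 -3.626 -4.496
vertex 2.401 -3.352 -2.474
endloop
endfacet
facet normal 0.009 -0.417 -0.909
outer loop
vertex 2.294 -3.626 -4.496
vertex 2.419 -4.168 -4.246
vertex 1.908 -3.867 -4.389
endloop
endfacet
facet normal -0.544 0.835 -0.084
outer loop
vertex 2.294 -3.626 -4.496
vertex 1.908 -3.867 -4.389
vertex 2.401 -3.352 -2.474
endloop
endfacet
facet normal 0.008 -0.418 -0.909
outer loop
vertex 1.908 -3.867 -4.389
vertex 2.419 -4.168 -4.246
vertex 1.822 -4.284 -4.198
endloop
endfacet
facet normal -0.947 0.273 0.170
outer loop
vertex 1.908 -3.867 -4.389
vertex 1.822 -4.284 -4.198
vertex 2.401 -3.352 -2.474
endloop
endfacet
facet normal 0.008 -0.418 -0.908
outer loop
vertex 1.822 -4.284 -4.198
vertex 2.419 -4.168 -4.246
vertex 2.085 -4.633 -4.035
endloop
endfacet
facet normal -0.796 -0.379 0.472
outer loop
vertex 1.822 -4.284 -4.198
vertex 2.085 -4.633 -4.035
vertex 2.401 -3.352 -2.474
endloop
endfacet
facet normal 0.009 -0.419 -0.908
outer loop
vertex 2.085 -4.633 -4.035
vertex 2.419 -4.168 -4.246
vertex 2.544 -4.71 -3.995
endloop
endfacet
facet normal -0.181 -0.742 0.646
outer loop
vertex 2.085 -4.633 -4.035
vertex 2.544 -4.71 -3.995
vertex 2.401 -3.352 -2.474
endloop
endfacet
facet normal 0.009 -0.418 -0.908
outer loop
vertex 2.544 -4.71 -3.995
vertex 2.419 -4.168 -4.246
vertex 2.929 -4.469 -4.102
endloop
endfacet
facet normal 0.540 -0.602 0.588
outer loop
vertex 2.544 -4.71 -3.995
vertex 2.929 -4.469 -4.102
vertex 2.401 -3.352 -2.474
endloop
endfacet
facet normal 0.010 -0.418 -0.908
outer loop
vertex 2.929 -4.469 -4.102
vertex 2.419 -4.168 -4.246
vertex 3.016 -4.052 -4.293
endloop
endfacet
facet normal 0.941 -0.043 0.335
outer loop
vertex 2.929 -4.469 -4.102
vertex 3.016 -4.052 -4.293
vertex 2.401 -3.352 -2.474
endloop
endfacet
facet normal 0.010 -0.417 -0.909
outer loop
vertex 3.016 -4.052 -4.293
vertex 2.419 -4.168 -4.246
vertex 2.753 -3.703 -4.456
endloop
endfacet
facet normal 0.791 0.611 0.032
outer loop
vertex 3.016 -4.052 -4.293
vertex 2.753 -3.703 -4.456
vertex 2.401 -3.352 -2.474
endloop
endfacet

endsolid
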